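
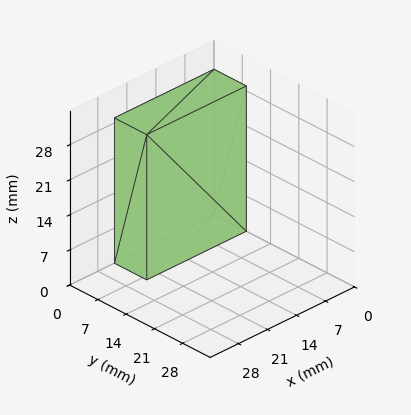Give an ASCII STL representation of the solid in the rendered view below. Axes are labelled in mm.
Reading the render: the shape is a rectangular box, roughly 24 × 8 mm footprint and 29 mm tall (dimensions read to the nearest mm from the axis ticks). For the STL, each face is triangulated and given an outward normal.

solid part
  facet normal 0.0000 0.0000 -1.0000
    outer loop
      vertex 24.0 8.0 0.0
      vertex 24.0 0.0 0.0
      vertex 0.0 0.0 0.0
    endloop
  endfacet
  facet normal 0.0000 0.0000 -1.0000
    outer loop
      vertex 0.0 8.0 0.0
      vertex 24.0 8.0 0.0
      vertex 0.0 0.0 0.0
    endloop
  endfacet
  facet normal 0.0000 0.0000 1.0000
    outer loop
      vertex 0.0 0.0 29.0
      vertex 24.0 0.0 29.0
      vertex 24.0 8.0 29.0
    endloop
  endfacet
  facet normal 0.0000 0.0000 1.0000
    outer loop
      vertex 0.0 0.0 29.0
      vertex 24.0 8.0 29.0
      vertex 0.0 8.0 29.0
    endloop
  endfacet
  facet normal 0.0000 -1.0000 0.0000
    outer loop
      vertex 0.0 0.0 0.0
      vertex 24.0 0.0 0.0
      vertex 24.0 0.0 29.0
    endloop
  endfacet
  facet normal 0.0000 -1.0000 0.0000
    outer loop
      vertex 0.0 0.0 0.0
      vertex 24.0 0.0 29.0
      vertex 0.0 0.0 29.0
    endloop
  endfacet
  facet normal 0.0000 1.0000 0.0000
    outer loop
      vertex 24.0 8.0 29.0
      vertex 24.0 8.0 0.0
      vertex 0.0 8.0 0.0
    endloop
  endfacet
  facet normal 0.0000 1.0000 0.0000
    outer loop
      vertex 0.0 8.0 29.0
      vertex 24.0 8.0 29.0
      vertex 0.0 8.0 0.0
    endloop
  endfacet
  facet normal -1.0000 0.0000 0.0000
    outer loop
      vertex 0.0 8.0 29.0
      vertex 0.0 8.0 0.0
      vertex 0.0 0.0 0.0
    endloop
  endfacet
  facet normal -1.0000 0.0000 0.0000
    outer loop
      vertex 0.0 0.0 29.0
      vertex 0.0 8.0 29.0
      vertex 0.0 0.0 0.0
    endloop
  endfacet
  facet normal 1.0000 0.0000 0.0000
    outer loop
      vertex 24.0 0.0 0.0
      vertex 24.0 8.0 0.0
      vertex 24.0 8.0 29.0
    endloop
  endfacet
  facet normal 1.0000 0.0000 0.0000
    outer loop
      vertex 24.0 0.0 0.0
      vertex 24.0 8.0 29.0
      vertex 24.0 0.0 29.0
    endloop
  endfacet
endsolid part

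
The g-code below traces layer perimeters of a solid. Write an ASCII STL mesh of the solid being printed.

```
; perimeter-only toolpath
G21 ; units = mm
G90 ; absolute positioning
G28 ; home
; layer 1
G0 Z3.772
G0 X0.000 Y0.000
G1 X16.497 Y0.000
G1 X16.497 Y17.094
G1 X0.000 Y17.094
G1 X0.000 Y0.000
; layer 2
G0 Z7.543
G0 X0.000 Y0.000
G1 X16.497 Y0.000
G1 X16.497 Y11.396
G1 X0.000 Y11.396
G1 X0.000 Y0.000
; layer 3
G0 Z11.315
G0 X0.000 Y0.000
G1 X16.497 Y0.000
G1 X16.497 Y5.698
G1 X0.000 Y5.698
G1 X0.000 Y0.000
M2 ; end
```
solid part
  facet normal 0.0000 0.0000 -1.0000
    outer loop
      vertex 16.497 22.792 0.000
      vertex 16.497 0.000 0.000
      vertex 0.000 0.000 0.000
    endloop
  endfacet
  facet normal 0.0000 0.0000 -1.0000
    outer loop
      vertex 0.000 22.792 0.000
      vertex 16.497 22.792 0.000
      vertex 0.000 0.000 0.000
    endloop
  endfacet
  facet normal 0.0000 -1.0000 0.0000
    outer loop
      vertex 0.000 0.000 0.000
      vertex 16.497 0.000 0.000
      vertex 16.497 0.000 15.086
    endloop
  endfacet
  facet normal 0.0000 -1.0000 0.0000
    outer loop
      vertex 0.000 0.000 0.000
      vertex 16.497 0.000 15.086
      vertex 0.000 0.000 15.086
    endloop
  endfacet
  facet normal 0.0000 0.5519 0.8339
    outer loop
      vertex 0.000 0.000 15.086
      vertex 16.497 0.000 15.086
      vertex 16.497 22.792 0.000
    endloop
  endfacet
  facet normal 0.0000 0.5519 0.8339
    outer loop
      vertex 0.000 0.000 15.086
      vertex 16.497 22.792 0.000
      vertex 0.000 22.792 0.000
    endloop
  endfacet
  facet normal -1.0000 0.0000 0.0000
    outer loop
      vertex 0.000 0.000 15.086
      vertex 0.000 22.792 0.000
      vertex 0.000 0.000 0.000
    endloop
  endfacet
  facet normal 1.0000 0.0000 0.0000
    outer loop
      vertex 16.497 0.000 0.000
      vertex 16.497 22.792 0.000
      vertex 16.497 0.000 15.086
    endloop
  endfacet
endsolid part

The G0 Z moves step by Δz≈3.772 mm. The G1 loops shrink linearly with z, so the solid tapers from its base footprint up to z≈15.1. Closing with a flat bottom cap and the tapered top and triangulating gives 8 facets — a wedge (ramp): 16.5 × 22.8 mm base, rising to 15.1 mm along the y=0 edge and sloping linearly to z=0 at y=22.8.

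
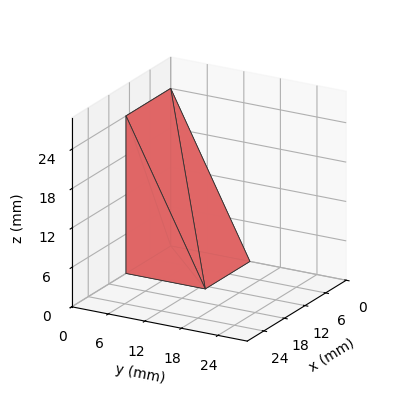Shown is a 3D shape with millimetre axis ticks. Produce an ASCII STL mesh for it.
Reading the render: the shape is a wedge (ramp): 13 × 13 mm base, rising to 24 mm along the y=0 edge and sloping linearly to z=0 at y=13 (dimensions read to the nearest mm from the axis ticks). For the STL, each face is triangulated and given an outward normal.

solid part
  facet normal 0.0000 0.0000 -1.0000
    outer loop
      vertex 13.00 13.00 0.00
      vertex 13.00 0.00 0.00
      vertex 0.00 0.00 0.00
    endloop
  endfacet
  facet normal 0.0000 0.0000 -1.0000
    outer loop
      vertex 0.00 13.00 0.00
      vertex 13.00 13.00 0.00
      vertex 0.00 0.00 0.00
    endloop
  endfacet
  facet normal 0.0000 -1.0000 0.0000
    outer loop
      vertex 0.00 0.00 0.00
      vertex 13.00 0.00 0.00
      vertex 13.00 0.00 24.00
    endloop
  endfacet
  facet normal 0.0000 -1.0000 0.0000
    outer loop
      vertex 0.00 0.00 0.00
      vertex 13.00 0.00 24.00
      vertex 0.00 0.00 24.00
    endloop
  endfacet
  facet normal 0.0000 0.8793 0.4763
    outer loop
      vertex 0.00 0.00 24.00
      vertex 13.00 0.00 24.00
      vertex 13.00 13.00 0.00
    endloop
  endfacet
  facet normal 0.0000 0.8793 0.4763
    outer loop
      vertex 0.00 0.00 24.00
      vertex 13.00 13.00 0.00
      vertex 0.00 13.00 0.00
    endloop
  endfacet
  facet normal -1.0000 0.0000 0.0000
    outer loop
      vertex 0.00 0.00 24.00
      vertex 0.00 13.00 0.00
      vertex 0.00 0.00 0.00
    endloop
  endfacet
  facet normal 1.0000 0.0000 0.0000
    outer loop
      vertex 13.00 0.00 0.00
      vertex 13.00 13.00 0.00
      vertex 13.00 0.00 24.00
    endloop
  endfacet
endsolid part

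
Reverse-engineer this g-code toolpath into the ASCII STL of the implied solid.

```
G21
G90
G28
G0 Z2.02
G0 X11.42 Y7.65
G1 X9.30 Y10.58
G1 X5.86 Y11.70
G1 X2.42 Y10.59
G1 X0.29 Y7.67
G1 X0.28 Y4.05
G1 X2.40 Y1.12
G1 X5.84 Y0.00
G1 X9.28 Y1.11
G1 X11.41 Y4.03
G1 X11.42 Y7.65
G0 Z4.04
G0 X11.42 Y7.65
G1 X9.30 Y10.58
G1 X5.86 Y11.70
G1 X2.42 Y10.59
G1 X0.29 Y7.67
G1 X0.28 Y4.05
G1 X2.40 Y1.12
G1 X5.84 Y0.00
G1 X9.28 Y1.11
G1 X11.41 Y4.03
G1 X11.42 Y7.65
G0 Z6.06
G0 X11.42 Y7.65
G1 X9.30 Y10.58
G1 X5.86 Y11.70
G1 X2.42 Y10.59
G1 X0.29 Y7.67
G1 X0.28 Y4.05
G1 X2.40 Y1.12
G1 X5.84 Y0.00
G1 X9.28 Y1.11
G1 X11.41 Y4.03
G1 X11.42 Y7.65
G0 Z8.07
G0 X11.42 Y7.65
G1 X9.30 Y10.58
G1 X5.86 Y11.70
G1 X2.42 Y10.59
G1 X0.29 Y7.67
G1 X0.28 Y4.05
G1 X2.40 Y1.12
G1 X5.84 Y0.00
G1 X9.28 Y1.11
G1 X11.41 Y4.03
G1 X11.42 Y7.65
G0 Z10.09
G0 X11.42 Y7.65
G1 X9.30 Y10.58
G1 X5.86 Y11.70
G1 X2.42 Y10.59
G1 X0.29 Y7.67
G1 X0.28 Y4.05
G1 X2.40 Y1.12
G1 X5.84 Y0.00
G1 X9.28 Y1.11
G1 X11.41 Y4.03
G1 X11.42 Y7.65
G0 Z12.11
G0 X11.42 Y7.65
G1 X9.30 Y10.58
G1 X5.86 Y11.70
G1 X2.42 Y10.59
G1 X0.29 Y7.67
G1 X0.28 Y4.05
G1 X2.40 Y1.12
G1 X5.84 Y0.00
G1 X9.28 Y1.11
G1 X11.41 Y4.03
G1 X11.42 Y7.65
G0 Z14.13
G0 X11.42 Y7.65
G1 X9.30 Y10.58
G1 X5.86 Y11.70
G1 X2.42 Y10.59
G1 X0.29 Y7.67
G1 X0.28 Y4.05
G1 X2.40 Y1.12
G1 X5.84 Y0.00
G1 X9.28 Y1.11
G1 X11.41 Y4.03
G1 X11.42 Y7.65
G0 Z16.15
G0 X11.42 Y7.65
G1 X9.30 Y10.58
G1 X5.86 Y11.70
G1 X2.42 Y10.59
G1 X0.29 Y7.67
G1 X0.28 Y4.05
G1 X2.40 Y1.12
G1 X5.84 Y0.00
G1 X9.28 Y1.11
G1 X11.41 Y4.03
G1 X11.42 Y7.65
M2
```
solid part
  facet normal 0.0000 0.0000 -1.0000
    outer loop
      vertex 5.86 11.70 0.00
      vertex 9.30 10.58 0.00
      vertex 11.42 7.65 0.00
    endloop
  endfacet
  facet normal 0.0000 0.0000 -1.0000
    outer loop
      vertex 2.42 10.59 0.00
      vertex 5.86 11.70 0.00
      vertex 11.42 7.65 0.00
    endloop
  endfacet
  facet normal 0.0000 0.0000 -1.0000
    outer loop
      vertex 0.29 7.67 0.00
      vertex 2.42 10.59 0.00
      vertex 11.42 7.65 0.00
    endloop
  endfacet
  facet normal 0.0000 0.0000 -1.0000
    outer loop
      vertex 0.28 4.05 0.00
      vertex 0.29 7.67 0.00
      vertex 11.42 7.65 0.00
    endloop
  endfacet
  facet normal 0.0000 0.0000 -1.0000
    outer loop
      vertex 2.40 1.12 0.00
      vertex 0.28 4.05 0.00
      vertex 11.42 7.65 0.00
    endloop
  endfacet
  facet normal 0.0000 0.0000 -1.0000
    outer loop
      vertex 5.84 0.00 0.00
      vertex 2.40 1.12 0.00
      vertex 11.42 7.65 0.00
    endloop
  endfacet
  facet normal 0.0000 0.0000 -1.0000
    outer loop
      vertex 9.28 1.11 0.00
      vertex 5.84 0.00 0.00
      vertex 11.42 7.65 0.00
    endloop
  endfacet
  facet normal 0.0000 0.0000 -1.0000
    outer loop
      vertex 11.41 4.03 0.00
      vertex 9.28 1.11 0.00
      vertex 11.42 7.65 0.00
    endloop
  endfacet
  facet normal 0.0000 0.0000 1.0000
    outer loop
      vertex 11.42 7.65 16.15
      vertex 9.30 10.58 16.15
      vertex 5.86 11.70 16.15
    endloop
  endfacet
  facet normal 0.0000 0.0000 1.0000
    outer loop
      vertex 11.42 7.65 16.15
      vertex 5.86 11.70 16.15
      vertex 2.42 10.59 16.15
    endloop
  endfacet
  facet normal 0.0000 0.0000 1.0000
    outer loop
      vertex 11.42 7.65 16.15
      vertex 2.42 10.59 16.15
      vertex 0.29 7.67 16.15
    endloop
  endfacet
  facet normal 0.0000 0.0000 1.0000
    outer loop
      vertex 11.42 7.65 16.15
      vertex 0.29 7.67 16.15
      vertex 0.28 4.05 16.15
    endloop
  endfacet
  facet normal 0.0000 0.0000 1.0000
    outer loop
      vertex 11.42 7.65 16.15
      vertex 0.28 4.05 16.15
      vertex 2.40 1.12 16.15
    endloop
  endfacet
  facet normal 0.0000 0.0000 1.0000
    outer loop
      vertex 11.42 7.65 16.15
      vertex 2.40 1.12 16.15
      vertex 5.84 0.00 16.15
    endloop
  endfacet
  facet normal 0.0000 0.0000 1.0000
    outer loop
      vertex 11.42 7.65 16.15
      vertex 5.84 0.00 16.15
      vertex 9.28 1.11 16.15
    endloop
  endfacet
  facet normal 0.0000 0.0000 1.0000
    outer loop
      vertex 11.42 7.65 16.15
      vertex 9.28 1.11 16.15
      vertex 11.41 4.03 16.15
    endloop
  endfacet
  facet normal 0.8102 0.5862 0.0000
    outer loop
      vertex 11.42 7.65 0.00
      vertex 9.30 10.58 0.00
      vertex 9.30 10.58 16.15
    endloop
  endfacet
  facet normal 0.8102 0.5862 0.0000
    outer loop
      vertex 11.42 7.65 0.00
      vertex 9.30 10.58 16.15
      vertex 11.42 7.65 16.15
    endloop
  endfacet
  facet normal 0.3096 0.9509 0.0000
    outer loop
      vertex 9.30 10.58 0.00
      vertex 5.86 11.70 0.00
      vertex 5.86 11.70 16.15
    endloop
  endfacet
  facet normal 0.3096 0.9509 0.0000
    outer loop
      vertex 9.30 10.58 0.00
      vertex 5.86 11.70 16.15
      vertex 9.30 10.58 16.15
    endloop
  endfacet
  facet normal -0.3071 0.9517 0.0000
    outer loop
      vertex 5.86 11.70 0.00
      vertex 2.42 10.59 0.00
      vertex 2.42 10.59 16.15
    endloop
  endfacet
  facet normal -0.3071 0.9517 0.0000
    outer loop
      vertex 5.86 11.70 0.00
      vertex 2.42 10.59 16.15
      vertex 5.86 11.70 16.15
    endloop
  endfacet
  facet normal -0.8079 0.5893 0.0000
    outer loop
      vertex 2.42 10.59 0.00
      vertex 0.29 7.67 0.00
      vertex 0.29 7.67 16.15
    endloop
  endfacet
  facet normal -0.8079 0.5893 0.0000
    outer loop
      vertex 2.42 10.59 0.00
      vertex 0.29 7.67 16.15
      vertex 2.42 10.59 16.15
    endloop
  endfacet
  facet normal -1.0000 0.0028 0.0000
    outer loop
      vertex 0.29 7.67 0.00
      vertex 0.28 4.05 0.00
      vertex 0.28 4.05 16.15
    endloop
  endfacet
  facet normal -1.0000 0.0028 0.0000
    outer loop
      vertex 0.29 7.67 0.00
      vertex 0.28 4.05 16.15
      vertex 0.29 7.67 16.15
    endloop
  endfacet
  facet normal -0.8102 -0.5862 0.0000
    outer loop
      vertex 0.28 4.05 0.00
      vertex 2.40 1.12 0.00
      vertex 2.40 1.12 16.15
    endloop
  endfacet
  facet normal -0.8102 -0.5862 0.0000
    outer loop
      vertex 0.28 4.05 0.00
      vertex 2.40 1.12 16.15
      vertex 0.28 4.05 16.15
    endloop
  endfacet
  facet normal -0.3096 -0.9509 0.0000
    outer loop
      vertex 2.40 1.12 0.00
      vertex 5.84 0.00 0.00
      vertex 5.84 0.00 16.15
    endloop
  endfacet
  facet normal -0.3096 -0.9509 0.0000
    outer loop
      vertex 2.40 1.12 0.00
      vertex 5.84 0.00 16.15
      vertex 2.40 1.12 16.15
    endloop
  endfacet
  facet normal 0.3071 -0.9517 0.0000
    outer loop
      vertex 5.84 0.00 0.00
      vertex 9.28 1.11 0.00
      vertex 9.28 1.11 16.15
    endloop
  endfacet
  facet normal 0.3071 -0.9517 0.0000
    outer loop
      vertex 5.84 0.00 0.00
      vertex 9.28 1.11 16.15
      vertex 5.84 0.00 16.15
    endloop
  endfacet
  facet normal 0.8079 -0.5893 0.0000
    outer loop
      vertex 9.28 1.11 0.00
      vertex 11.41 4.03 0.00
      vertex 11.41 4.03 16.15
    endloop
  endfacet
  facet normal 0.8079 -0.5893 0.0000
    outer loop
      vertex 9.28 1.11 0.00
      vertex 11.41 4.03 16.15
      vertex 9.28 1.11 16.15
    endloop
  endfacet
  facet normal 1.0000 -0.0028 0.0000
    outer loop
      vertex 11.41 4.03 0.00
      vertex 11.42 7.65 0.00
      vertex 11.42 7.65 16.15
    endloop
  endfacet
  facet normal 1.0000 -0.0028 0.0000
    outer loop
      vertex 11.41 4.03 0.00
      vertex 11.42 7.65 16.15
      vertex 11.41 4.03 16.15
    endloop
  endfacet
endsolid part

The G0 Z moves step by Δz≈2.02 mm. Every layer's G1 loop is the same polygon, so the solid is a straight extrusion of it from z=0 to z≈16.1. Closing with flat bottom and top caps and triangulating gives 36 facets — a regular 10-sided prism (a cylinder approximated with 10 flat sides), circumscribed radius ≈ 5.85 mm, height ≈ 16.1 mm.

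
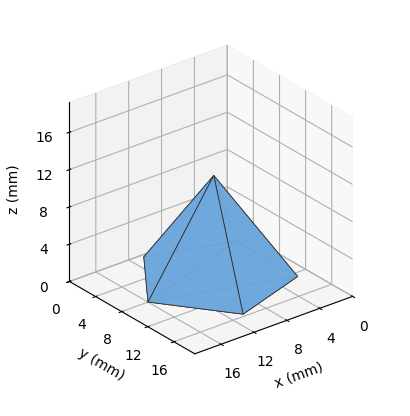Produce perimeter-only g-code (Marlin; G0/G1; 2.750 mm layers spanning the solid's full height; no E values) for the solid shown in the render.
Reading the render: the shape is a regular 5-sided pyramid, base circumscribed radius ≈ 8 mm, apex at z ≈ 11 mm (dimensions read to the nearest mm from the axis ticks). For the g-code, the solid's height is divided into equal slices at the stated Δz and each level perimeter traced with G1 moves after a G0 lift.

; perimeter-only toolpath
G21 ; units = mm
G90 ; absolute positioning
G28 ; home
; layer 1
G0 Z2.750
G0 X14.000 Y8.000
G1 X9.854 Y13.706
G1 X3.146 Y11.527
G1 X3.146 Y4.473
G1 X9.854 Y2.294
G1 X14.000 Y8.000
; layer 2
G0 Z5.500
G0 X12.000 Y8.000
G1 X9.236 Y11.804
G1 X4.764 Y10.351
G1 X4.764 Y5.649
G1 X9.236 Y4.196
G1 X12.000 Y8.000
; layer 3
G0 Z8.250
G0 X10.000 Y8.000
G1 X8.618 Y9.902
G1 X6.382 Y9.175
G1 X6.382 Y6.825
G1 X8.618 Y6.098
G1 X10.000 Y8.000
M2 ; end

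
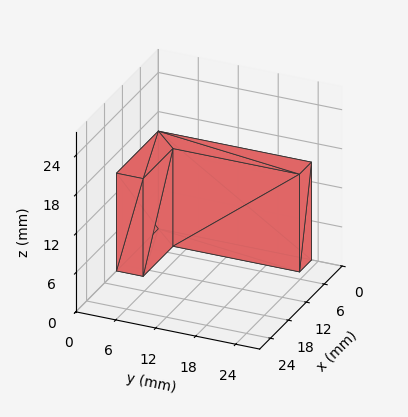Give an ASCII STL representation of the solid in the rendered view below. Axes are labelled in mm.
Reading the render: the shape is an L-shaped prism: outer 14 × 23 mm, arm thicknesses ≈ 4 mm (horizontal) and 4 mm (vertical), extruded 15 mm in z (dimensions read to the nearest mm from the axis ticks). For the STL, each face is triangulated and given an outward normal.

solid part
  facet normal 0.0000 0.0000 -1.0000
    outer loop
      vertex 14.0 4.0 0.0
      vertex 14.0 0.0 0.0
      vertex 0.0 0.0 0.0
    endloop
  endfacet
  facet normal 0.0000 0.0000 -1.0000
    outer loop
      vertex 4.0 4.0 0.0
      vertex 14.0 4.0 0.0
      vertex 0.0 0.0 0.0
    endloop
  endfacet
  facet normal 0.0000 0.0000 -1.0000
    outer loop
      vertex 4.0 23.0 0.0
      vertex 4.0 4.0 0.0
      vertex 0.0 0.0 0.0
    endloop
  endfacet
  facet normal 0.0000 0.0000 -1.0000
    outer loop
      vertex 0.0 23.0 0.0
      vertex 4.0 23.0 0.0
      vertex 0.0 0.0 0.0
    endloop
  endfacet
  facet normal 0.0000 0.0000 1.0000
    outer loop
      vertex 0.0 0.0 15.0
      vertex 14.0 0.0 15.0
      vertex 14.0 4.0 15.0
    endloop
  endfacet
  facet normal 0.0000 0.0000 1.0000
    outer loop
      vertex 0.0 0.0 15.0
      vertex 14.0 4.0 15.0
      vertex 4.0 4.0 15.0
    endloop
  endfacet
  facet normal 0.0000 0.0000 1.0000
    outer loop
      vertex 0.0 0.0 15.0
      vertex 4.0 4.0 15.0
      vertex 4.0 23.0 15.0
    endloop
  endfacet
  facet normal 0.0000 0.0000 1.0000
    outer loop
      vertex 0.0 0.0 15.0
      vertex 4.0 23.0 15.0
      vertex 0.0 23.0 15.0
    endloop
  endfacet
  facet normal 0.0000 -1.0000 0.0000
    outer loop
      vertex 0.0 0.0 0.0
      vertex 14.0 0.0 0.0
      vertex 14.0 0.0 15.0
    endloop
  endfacet
  facet normal 0.0000 -1.0000 0.0000
    outer loop
      vertex 0.0 0.0 0.0
      vertex 14.0 0.0 15.0
      vertex 0.0 0.0 15.0
    endloop
  endfacet
  facet normal 1.0000 0.0000 0.0000
    outer loop
      vertex 14.0 0.0 0.0
      vertex 14.0 4.0 0.0
      vertex 14.0 4.0 15.0
    endloop
  endfacet
  facet normal 1.0000 0.0000 0.0000
    outer loop
      vertex 14.0 0.0 0.0
      vertex 14.0 4.0 15.0
      vertex 14.0 0.0 15.0
    endloop
  endfacet
  facet normal 0.0000 1.0000 0.0000
    outer loop
      vertex 14.0 4.0 0.0
      vertex 4.0 4.0 0.0
      vertex 4.0 4.0 15.0
    endloop
  endfacet
  facet normal 0.0000 1.0000 0.0000
    outer loop
      vertex 14.0 4.0 0.0
      vertex 4.0 4.0 15.0
      vertex 14.0 4.0 15.0
    endloop
  endfacet
  facet normal 1.0000 0.0000 0.0000
    outer loop
      vertex 4.0 4.0 0.0
      vertex 4.0 23.0 0.0
      vertex 4.0 23.0 15.0
    endloop
  endfacet
  facet normal 1.0000 0.0000 0.0000
    outer loop
      vertex 4.0 4.0 0.0
      vertex 4.0 23.0 15.0
      vertex 4.0 4.0 15.0
    endloop
  endfacet
  facet normal 0.0000 1.0000 0.0000
    outer loop
      vertex 4.0 23.0 0.0
      vertex 0.0 23.0 0.0
      vertex 0.0 23.0 15.0
    endloop
  endfacet
  facet normal 0.0000 1.0000 0.0000
    outer loop
      vertex 4.0 23.0 0.0
      vertex 0.0 23.0 15.0
      vertex 4.0 23.0 15.0
    endloop
  endfacet
  facet normal -1.0000 0.0000 0.0000
    outer loop
      vertex 0.0 23.0 0.0
      vertex 0.0 0.0 0.0
      vertex 0.0 0.0 15.0
    endloop
  endfacet
  facet normal -1.0000 0.0000 0.0000
    outer loop
      vertex 0.0 23.0 0.0
      vertex 0.0 0.0 15.0
      vertex 0.0 23.0 15.0
    endloop
  endfacet
endsolid part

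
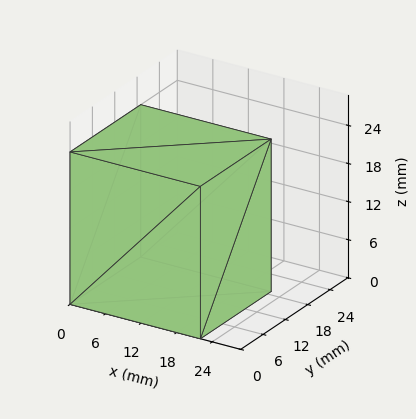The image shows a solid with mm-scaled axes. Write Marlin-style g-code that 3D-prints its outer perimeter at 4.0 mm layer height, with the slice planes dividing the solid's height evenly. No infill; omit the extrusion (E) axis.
Reading the render: the shape is a rectangular box, roughly 22 × 19 mm footprint and 24 mm tall (dimensions read to the nearest mm from the axis ticks). For the g-code, the solid's height is divided into equal slices at the stated Δz and each level perimeter traced with G1 moves after a G0 lift.

; perimeter-only toolpath
G21 ; units = mm
G90 ; absolute positioning
G28 ; home
; layer 1
G0 Z4.0
G0 X0.0 Y0.0
G1 X22.0 Y0.0
G1 X22.0 Y19.0
G1 X0.0 Y19.0
G1 X0.0 Y0.0
; layer 2
G0 Z8.0
G0 X0.0 Y0.0
G1 X22.0 Y0.0
G1 X22.0 Y19.0
G1 X0.0 Y19.0
G1 X0.0 Y0.0
; layer 3
G0 Z12.0
G0 X0.0 Y0.0
G1 X22.0 Y0.0
G1 X22.0 Y19.0
G1 X0.0 Y19.0
G1 X0.0 Y0.0
; layer 4
G0 Z16.0
G0 X0.0 Y0.0
G1 X22.0 Y0.0
G1 X22.0 Y19.0
G1 X0.0 Y19.0
G1 X0.0 Y0.0
; layer 5
G0 Z20.0
G0 X0.0 Y0.0
G1 X22.0 Y0.0
G1 X22.0 Y19.0
G1 X0.0 Y19.0
G1 X0.0 Y0.0
; layer 6
G0 Z24.0
G0 X0.0 Y0.0
G1 X22.0 Y0.0
G1 X22.0 Y19.0
G1 X0.0 Y19.0
G1 X0.0 Y0.0
M2 ; end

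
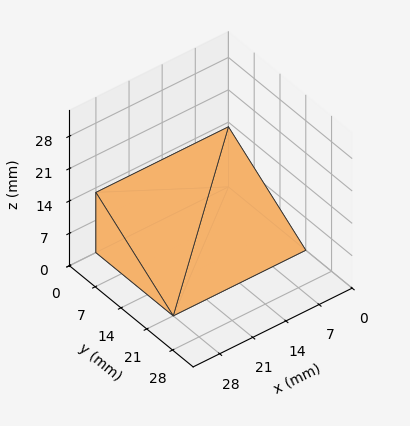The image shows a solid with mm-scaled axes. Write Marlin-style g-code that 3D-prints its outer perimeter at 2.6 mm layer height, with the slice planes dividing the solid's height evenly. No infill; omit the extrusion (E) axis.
Reading the render: the shape is a wedge (ramp): 28 × 21 mm base, rising to 13 mm along the y=0 edge and sloping linearly to z=0 at y=21 (dimensions read to the nearest mm from the axis ticks). For the g-code, the solid's height is divided into equal slices at the stated Δz and each level perimeter traced with G1 moves after a G0 lift.

; perimeter-only toolpath
G21 ; units = mm
G90 ; absolute positioning
G28 ; home
; layer 1
G0 Z2.6
G0 X0.0 Y0.0
G1 X28.0 Y0.0
G1 X28.0 Y16.8
G1 X0.0 Y16.8
G1 X0.0 Y0.0
; layer 2
G0 Z5.2
G0 X0.0 Y0.0
G1 X28.0 Y0.0
G1 X28.0 Y12.6
G1 X0.0 Y12.6
G1 X0.0 Y0.0
; layer 3
G0 Z7.8
G0 X0.0 Y0.0
G1 X28.0 Y0.0
G1 X28.0 Y8.4
G1 X0.0 Y8.4
G1 X0.0 Y0.0
; layer 4
G0 Z10.4
G0 X0.0 Y0.0
G1 X28.0 Y0.0
G1 X28.0 Y4.2
G1 X0.0 Y4.2
G1 X0.0 Y0.0
M2 ; end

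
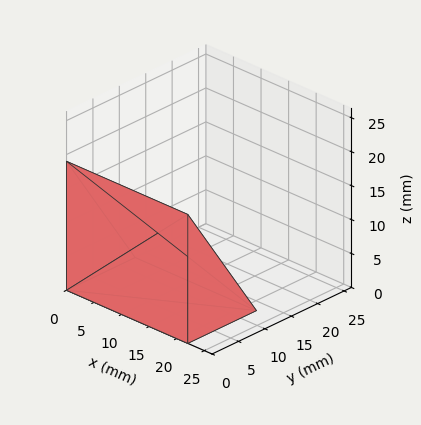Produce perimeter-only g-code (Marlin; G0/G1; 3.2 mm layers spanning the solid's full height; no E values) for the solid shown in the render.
Reading the render: the shape is a wedge (ramp): 22 × 13 mm base, rising to 19 mm along the y=0 edge and sloping linearly to z=0 at y=13 (dimensions read to the nearest mm from the axis ticks). For the g-code, the solid's height is divided into equal slices at the stated Δz and each level perimeter traced with G1 moves after a G0 lift.

; perimeter-only toolpath
G21 ; units = mm
G90 ; absolute positioning
G28 ; home
; layer 1
G0 Z3.2
G0 X0.0 Y0.0
G1 X22.0 Y0.0
G1 X22.0 Y10.8
G1 X0.0 Y10.8
G1 X0.0 Y0.0
; layer 2
G0 Z6.3
G0 X0.0 Y0.0
G1 X22.0 Y0.0
G1 X22.0 Y8.7
G1 X0.0 Y8.7
G1 X0.0 Y0.0
; layer 3
G0 Z9.5
G0 X0.0 Y0.0
G1 X22.0 Y0.0
G1 X22.0 Y6.5
G1 X0.0 Y6.5
G1 X0.0 Y0.0
; layer 4
G0 Z12.7
G0 X0.0 Y0.0
G1 X22.0 Y0.0
G1 X22.0 Y4.3
G1 X0.0 Y4.3
G1 X0.0 Y0.0
; layer 5
G0 Z15.8
G0 X0.0 Y0.0
G1 X22.0 Y0.0
G1 X22.0 Y2.2
G1 X0.0 Y2.2
G1 X0.0 Y0.0
M2 ; end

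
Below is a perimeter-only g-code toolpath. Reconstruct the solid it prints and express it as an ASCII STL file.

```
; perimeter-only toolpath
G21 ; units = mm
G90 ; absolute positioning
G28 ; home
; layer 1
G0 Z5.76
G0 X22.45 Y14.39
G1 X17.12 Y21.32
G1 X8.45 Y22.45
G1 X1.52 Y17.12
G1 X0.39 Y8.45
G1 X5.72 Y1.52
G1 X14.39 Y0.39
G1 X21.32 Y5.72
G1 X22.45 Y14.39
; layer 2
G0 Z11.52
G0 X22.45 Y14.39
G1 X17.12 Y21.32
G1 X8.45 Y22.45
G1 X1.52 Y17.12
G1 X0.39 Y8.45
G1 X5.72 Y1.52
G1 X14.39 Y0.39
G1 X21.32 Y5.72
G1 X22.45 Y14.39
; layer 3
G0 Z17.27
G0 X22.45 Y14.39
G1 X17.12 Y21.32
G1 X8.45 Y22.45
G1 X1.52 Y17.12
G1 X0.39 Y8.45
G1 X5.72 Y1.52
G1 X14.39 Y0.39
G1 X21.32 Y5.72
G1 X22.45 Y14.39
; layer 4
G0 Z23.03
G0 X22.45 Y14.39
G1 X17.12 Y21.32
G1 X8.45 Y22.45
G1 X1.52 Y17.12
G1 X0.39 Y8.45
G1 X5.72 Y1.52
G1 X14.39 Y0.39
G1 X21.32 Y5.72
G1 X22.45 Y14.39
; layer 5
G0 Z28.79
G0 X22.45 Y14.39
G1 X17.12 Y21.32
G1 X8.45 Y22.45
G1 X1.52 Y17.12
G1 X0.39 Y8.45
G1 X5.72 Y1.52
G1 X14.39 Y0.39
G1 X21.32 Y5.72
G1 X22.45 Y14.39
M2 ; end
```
solid part
  facet normal 0.0000 0.0000 -1.0000
    outer loop
      vertex 8.45 22.45 0.00
      vertex 17.12 21.32 0.00
      vertex 22.45 14.39 0.00
    endloop
  endfacet
  facet normal 0.0000 0.0000 -1.0000
    outer loop
      vertex 1.52 17.12 0.00
      vertex 8.45 22.45 0.00
      vertex 22.45 14.39 0.00
    endloop
  endfacet
  facet normal 0.0000 0.0000 -1.0000
    outer loop
      vertex 0.39 8.45 0.00
      vertex 1.52 17.12 0.00
      vertex 22.45 14.39 0.00
    endloop
  endfacet
  facet normal 0.0000 0.0000 -1.0000
    outer loop
      vertex 5.72 1.52 0.00
      vertex 0.39 8.45 0.00
      vertex 22.45 14.39 0.00
    endloop
  endfacet
  facet normal 0.0000 0.0000 -1.0000
    outer loop
      vertex 14.39 0.39 0.00
      vertex 5.72 1.52 0.00
      vertex 22.45 14.39 0.00
    endloop
  endfacet
  facet normal 0.0000 0.0000 -1.0000
    outer loop
      vertex 21.32 5.72 0.00
      vertex 14.39 0.39 0.00
      vertex 22.45 14.39 0.00
    endloop
  endfacet
  facet normal 0.0000 0.0000 1.0000
    outer loop
      vertex 22.45 14.39 28.79
      vertex 17.12 21.32 28.79
      vertex 8.45 22.45 28.79
    endloop
  endfacet
  facet normal 0.0000 0.0000 1.0000
    outer loop
      vertex 22.45 14.39 28.79
      vertex 8.45 22.45 28.79
      vertex 1.52 17.12 28.79
    endloop
  endfacet
  facet normal 0.0000 0.0000 1.0000
    outer loop
      vertex 22.45 14.39 28.79
      vertex 1.52 17.12 28.79
      vertex 0.39 8.45 28.79
    endloop
  endfacet
  facet normal 0.0000 0.0000 1.0000
    outer loop
      vertex 22.45 14.39 28.79
      vertex 0.39 8.45 28.79
      vertex 5.72 1.52 28.79
    endloop
  endfacet
  facet normal 0.0000 0.0000 1.0000
    outer loop
      vertex 22.45 14.39 28.79
      vertex 5.72 1.52 28.79
      vertex 14.39 0.39 28.79
    endloop
  endfacet
  facet normal 0.0000 0.0000 1.0000
    outer loop
      vertex 22.45 14.39 28.79
      vertex 14.39 0.39 28.79
      vertex 21.32 5.72 28.79
    endloop
  endfacet
  facet normal 0.7927 0.6097 0.0000
    outer loop
      vertex 22.45 14.39 0.00
      vertex 17.12 21.32 0.00
      vertex 17.12 21.32 28.79
    endloop
  endfacet
  facet normal 0.7927 0.6097 0.0000
    outer loop
      vertex 22.45 14.39 0.00
      vertex 17.12 21.32 28.79
      vertex 22.45 14.39 28.79
    endloop
  endfacet
  facet normal 0.1292 0.9916 0.0000
    outer loop
      vertex 17.12 21.32 0.00
      vertex 8.45 22.45 0.00
      vertex 8.45 22.45 28.79
    endloop
  endfacet
  facet normal 0.1292 0.9916 0.0000
    outer loop
      vertex 17.12 21.32 0.00
      vertex 8.45 22.45 28.79
      vertex 17.12 21.32 28.79
    endloop
  endfacet
  facet normal -0.6097 0.7927 0.0000
    outer loop
      vertex 8.45 22.45 0.00
      vertex 1.52 17.12 0.00
      vertex 1.52 17.12 28.79
    endloop
  endfacet
  facet normal -0.6097 0.7927 0.0000
    outer loop
      vertex 8.45 22.45 0.00
      vertex 1.52 17.12 28.79
      vertex 8.45 22.45 28.79
    endloop
  endfacet
  facet normal -0.9916 0.1292 0.0000
    outer loop
      vertex 1.52 17.12 0.00
      vertex 0.39 8.45 0.00
      vertex 0.39 8.45 28.79
    endloop
  endfacet
  facet normal -0.9916 0.1292 0.0000
    outer loop
      vertex 1.52 17.12 0.00
      vertex 0.39 8.45 28.79
      vertex 1.52 17.12 28.79
    endloop
  endfacet
  facet normal -0.7927 -0.6097 0.0000
    outer loop
      vertex 0.39 8.45 0.00
      vertex 5.72 1.52 0.00
      vertex 5.72 1.52 28.79
    endloop
  endfacet
  facet normal -0.7927 -0.6097 0.0000
    outer loop
      vertex 0.39 8.45 0.00
      vertex 5.72 1.52 28.79
      vertex 0.39 8.45 28.79
    endloop
  endfacet
  facet normal -0.1292 -0.9916 0.0000
    outer loop
      vertex 5.72 1.52 0.00
      vertex 14.39 0.39 0.00
      vertex 14.39 0.39 28.79
    endloop
  endfacet
  facet normal -0.1292 -0.9916 0.0000
    outer loop
      vertex 5.72 1.52 0.00
      vertex 14.39 0.39 28.79
      vertex 5.72 1.52 28.79
    endloop
  endfacet
  facet normal 0.6097 -0.7927 0.0000
    outer loop
      vertex 14.39 0.39 0.00
      vertex 21.32 5.72 0.00
      vertex 21.32 5.72 28.79
    endloop
  endfacet
  facet normal 0.6097 -0.7927 0.0000
    outer loop
      vertex 14.39 0.39 0.00
      vertex 21.32 5.72 28.79
      vertex 14.39 0.39 28.79
    endloop
  endfacet
  facet normal 0.9916 -0.1292 0.0000
    outer loop
      vertex 21.32 5.72 0.00
      vertex 22.45 14.39 0.00
      vertex 22.45 14.39 28.79
    endloop
  endfacet
  facet normal 0.9916 -0.1292 0.0000
    outer loop
      vertex 21.32 5.72 0.00
      vertex 22.45 14.39 28.79
      vertex 21.32 5.72 28.79
    endloop
  endfacet
endsolid part

The G0 Z moves step by Δz≈5.76 mm. Every layer's G1 loop is the same polygon, so the solid is a straight extrusion of it from z=0 to z≈28.8. Closing with flat bottom and top caps and triangulating gives 28 facets — a regular 8-sided prism (a cylinder approximated with 8 flat sides), circumscribed radius ≈ 11.4 mm, height ≈ 28.8 mm.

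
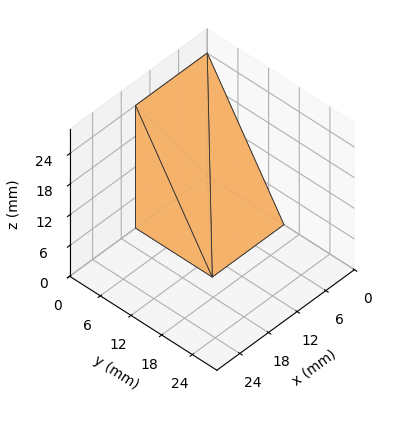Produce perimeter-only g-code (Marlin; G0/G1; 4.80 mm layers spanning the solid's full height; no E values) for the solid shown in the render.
Reading the render: the shape is a wedge (ramp): 15 × 15 mm base, rising to 24 mm along the y=0 edge and sloping linearly to z=0 at y=15 (dimensions read to the nearest mm from the axis ticks). For the g-code, the solid's height is divided into equal slices at the stated Δz and each level perimeter traced with G1 moves after a G0 lift.

; perimeter-only toolpath
G21 ; units = mm
G90 ; absolute positioning
G28 ; home
; layer 1
G0 Z4.80
G0 X0.00 Y0.00
G1 X15.00 Y0.00
G1 X15.00 Y12.00
G1 X0.00 Y12.00
G1 X0.00 Y0.00
; layer 2
G0 Z9.60
G0 X0.00 Y0.00
G1 X15.00 Y0.00
G1 X15.00 Y9.00
G1 X0.00 Y9.00
G1 X0.00 Y0.00
; layer 3
G0 Z14.40
G0 X0.00 Y0.00
G1 X15.00 Y0.00
G1 X15.00 Y6.00
G1 X0.00 Y6.00
G1 X0.00 Y0.00
; layer 4
G0 Z19.20
G0 X0.00 Y0.00
G1 X15.00 Y0.00
G1 X15.00 Y3.00
G1 X0.00 Y3.00
G1 X0.00 Y0.00
M2 ; end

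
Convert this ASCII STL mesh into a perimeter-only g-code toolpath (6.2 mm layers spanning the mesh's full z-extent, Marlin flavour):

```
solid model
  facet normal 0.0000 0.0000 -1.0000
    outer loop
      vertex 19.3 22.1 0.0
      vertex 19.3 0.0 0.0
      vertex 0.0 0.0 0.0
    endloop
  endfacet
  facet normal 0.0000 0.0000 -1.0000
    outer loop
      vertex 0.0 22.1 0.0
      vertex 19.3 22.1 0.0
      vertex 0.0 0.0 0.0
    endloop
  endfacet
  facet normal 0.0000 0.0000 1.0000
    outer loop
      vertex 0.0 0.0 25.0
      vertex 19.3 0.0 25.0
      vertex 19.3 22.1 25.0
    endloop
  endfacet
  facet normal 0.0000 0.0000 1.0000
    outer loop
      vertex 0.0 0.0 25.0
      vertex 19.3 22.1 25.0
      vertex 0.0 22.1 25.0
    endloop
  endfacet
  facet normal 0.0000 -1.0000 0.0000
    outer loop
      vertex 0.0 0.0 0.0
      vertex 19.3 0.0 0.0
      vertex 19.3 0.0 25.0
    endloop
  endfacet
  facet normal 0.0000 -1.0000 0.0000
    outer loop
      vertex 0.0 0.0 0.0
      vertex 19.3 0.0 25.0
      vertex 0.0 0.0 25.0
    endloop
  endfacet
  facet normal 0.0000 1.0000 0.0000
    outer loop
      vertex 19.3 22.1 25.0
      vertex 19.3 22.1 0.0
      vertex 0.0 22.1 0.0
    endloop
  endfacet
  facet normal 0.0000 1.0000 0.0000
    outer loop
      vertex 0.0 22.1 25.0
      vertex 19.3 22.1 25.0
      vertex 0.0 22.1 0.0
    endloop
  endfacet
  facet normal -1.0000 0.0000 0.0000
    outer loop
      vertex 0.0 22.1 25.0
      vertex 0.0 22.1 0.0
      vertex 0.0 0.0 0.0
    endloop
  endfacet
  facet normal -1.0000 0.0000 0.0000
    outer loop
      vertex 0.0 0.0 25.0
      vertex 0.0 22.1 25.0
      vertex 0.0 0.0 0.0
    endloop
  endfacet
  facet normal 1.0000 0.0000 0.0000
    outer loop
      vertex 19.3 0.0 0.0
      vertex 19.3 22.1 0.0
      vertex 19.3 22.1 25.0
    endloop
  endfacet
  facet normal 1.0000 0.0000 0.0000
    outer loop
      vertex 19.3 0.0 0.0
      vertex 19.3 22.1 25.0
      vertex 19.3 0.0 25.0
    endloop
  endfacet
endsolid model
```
; perimeter-only toolpath
G21 ; units = mm
G90 ; absolute positioning
G28 ; home
; layer 1
G0 Z6.2
G0 X0.0 Y0.0
G1 X19.3 Y0.0
G1 X19.3 Y22.1
G1 X0.0 Y22.1
G1 X0.0 Y0.0
; layer 2
G0 Z12.5
G0 X0.0 Y0.0
G1 X19.3 Y0.0
G1 X19.3 Y22.1
G1 X0.0 Y22.1
G1 X0.0 Y0.0
; layer 3
G0 Z18.8
G0 X0.0 Y0.0
G1 X19.3 Y0.0
G1 X19.3 Y22.1
G1 X0.0 Y22.1
G1 X0.0 Y0.0
; layer 4
G0 Z25.0
G0 X0.0 Y0.0
G1 X19.3 Y0.0
G1 X19.3 Y22.1
G1 X0.0 Y22.1
G1 X0.0 Y0.0
M2 ; end

The solid is a rectangular box, roughly 19.3 × 22.1 mm footprint and 25 mm tall. Slicing at Δz = 6.2 mm — 4 equal slices spanning the solid's height, so layer i sits at z = i·h/4 — gives 4 non-empty perimeters. Each is a 4-segment closed polygon; G0 lifts to the layer z and rapids to the start vertex, then G1 traces the edges.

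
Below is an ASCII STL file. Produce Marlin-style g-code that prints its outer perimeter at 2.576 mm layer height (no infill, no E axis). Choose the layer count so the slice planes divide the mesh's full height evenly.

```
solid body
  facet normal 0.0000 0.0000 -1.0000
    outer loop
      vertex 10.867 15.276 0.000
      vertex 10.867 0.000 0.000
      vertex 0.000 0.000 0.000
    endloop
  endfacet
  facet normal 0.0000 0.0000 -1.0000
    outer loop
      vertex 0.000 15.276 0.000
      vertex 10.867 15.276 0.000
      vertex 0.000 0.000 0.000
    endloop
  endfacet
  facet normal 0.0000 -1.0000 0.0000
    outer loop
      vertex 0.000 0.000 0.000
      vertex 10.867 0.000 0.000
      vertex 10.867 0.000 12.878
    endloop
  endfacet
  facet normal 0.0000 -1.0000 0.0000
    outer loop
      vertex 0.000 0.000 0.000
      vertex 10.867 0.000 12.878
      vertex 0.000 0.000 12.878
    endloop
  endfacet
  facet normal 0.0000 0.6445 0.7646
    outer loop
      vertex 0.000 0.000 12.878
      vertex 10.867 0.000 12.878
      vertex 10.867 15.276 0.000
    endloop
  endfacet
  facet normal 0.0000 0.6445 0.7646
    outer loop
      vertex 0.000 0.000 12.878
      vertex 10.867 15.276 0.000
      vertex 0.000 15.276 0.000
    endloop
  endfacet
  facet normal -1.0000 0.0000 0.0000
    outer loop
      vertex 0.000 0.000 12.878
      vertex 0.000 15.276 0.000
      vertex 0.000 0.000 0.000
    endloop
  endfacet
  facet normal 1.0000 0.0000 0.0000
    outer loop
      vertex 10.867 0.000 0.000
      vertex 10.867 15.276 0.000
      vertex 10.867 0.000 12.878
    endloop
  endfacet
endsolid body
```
; perimeter-only toolpath
G21 ; units = mm
G90 ; absolute positioning
G28 ; home
; layer 1
G0 Z2.576
G0 X0.000 Y0.000
G1 X10.867 Y0.000
G1 X10.867 Y12.221
G1 X0.000 Y12.221
G1 X0.000 Y0.000
; layer 2
G0 Z5.151
G0 X0.000 Y0.000
G1 X10.867 Y0.000
G1 X10.867 Y9.166
G1 X0.000 Y9.166
G1 X0.000 Y0.000
; layer 3
G0 Z7.727
G0 X0.000 Y0.000
G1 X10.867 Y0.000
G1 X10.867 Y6.110
G1 X0.000 Y6.110
G1 X0.000 Y0.000
; layer 4
G0 Z10.302
G0 X0.000 Y0.000
G1 X10.867 Y0.000
G1 X10.867 Y3.055
G1 X0.000 Y3.055
G1 X0.000 Y0.000
M2 ; end

The solid is a wedge (ramp): 10.9 × 15.3 mm base, rising to 12.9 mm along the y=0 edge and sloping linearly to z=0 at y=15.3. Slicing at Δz = 2.576 mm — 5 equal slices spanning the solid's height, so layer i sits at z = i·h/5 — gives 4 non-empty perimeters. Each is a 4-segment closed polygon; G0 lifts to the layer z and rapids to the start vertex, then G1 traces the edges. The cross-section shrinks linearly with z (the slice at the apex is degenerate and omitted).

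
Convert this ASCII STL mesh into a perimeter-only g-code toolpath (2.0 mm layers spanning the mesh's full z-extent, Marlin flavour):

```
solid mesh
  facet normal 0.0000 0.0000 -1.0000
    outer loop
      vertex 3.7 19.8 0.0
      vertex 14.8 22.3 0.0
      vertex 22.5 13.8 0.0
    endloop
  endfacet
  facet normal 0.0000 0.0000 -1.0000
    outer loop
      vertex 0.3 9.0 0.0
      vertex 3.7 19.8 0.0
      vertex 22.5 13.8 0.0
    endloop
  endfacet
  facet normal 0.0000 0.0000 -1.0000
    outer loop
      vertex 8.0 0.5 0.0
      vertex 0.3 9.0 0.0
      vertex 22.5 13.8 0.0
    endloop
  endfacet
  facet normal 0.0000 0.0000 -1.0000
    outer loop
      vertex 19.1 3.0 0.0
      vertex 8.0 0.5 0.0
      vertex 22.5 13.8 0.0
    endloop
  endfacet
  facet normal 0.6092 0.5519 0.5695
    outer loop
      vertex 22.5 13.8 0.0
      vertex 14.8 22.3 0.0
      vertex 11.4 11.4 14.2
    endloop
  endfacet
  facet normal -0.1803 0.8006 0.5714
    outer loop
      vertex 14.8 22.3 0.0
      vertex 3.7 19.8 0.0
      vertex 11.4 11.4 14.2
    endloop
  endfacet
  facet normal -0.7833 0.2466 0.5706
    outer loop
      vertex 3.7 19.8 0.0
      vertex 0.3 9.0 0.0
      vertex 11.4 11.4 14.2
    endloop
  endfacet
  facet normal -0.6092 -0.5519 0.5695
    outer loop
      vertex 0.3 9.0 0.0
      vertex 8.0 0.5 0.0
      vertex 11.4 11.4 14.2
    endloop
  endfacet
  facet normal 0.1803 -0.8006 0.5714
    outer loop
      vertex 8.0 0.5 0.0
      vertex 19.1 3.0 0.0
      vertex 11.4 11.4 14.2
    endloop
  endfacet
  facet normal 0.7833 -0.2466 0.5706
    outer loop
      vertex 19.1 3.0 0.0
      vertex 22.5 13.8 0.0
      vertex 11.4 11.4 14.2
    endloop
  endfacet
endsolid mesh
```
; perimeter-only toolpath
G21 ; units = mm
G90 ; absolute positioning
G28 ; home
; layer 1
G0 Z2.0
G0 X20.9 Y13.5
G1 X14.3 Y20.7
G1 X4.8 Y18.6
G1 X1.9 Y9.3
G1 X8.5 Y2.1
G1 X18.0 Y4.2
G1 X20.9 Y13.5
; layer 2
G0 Z4.1
G0 X19.3 Y13.1
G1 X13.8 Y19.2
G1 X5.9 Y17.4
G1 X3.5 Y9.7
G1 X9.0 Y3.6
G1 X16.9 Y5.4
G1 X19.3 Y13.1
; layer 3
G0 Z6.1
G0 X17.7 Y12.8
G1 X13.3 Y17.6
G1 X7.0 Y16.2
G1 X5.1 Y10.0
G1 X9.5 Y5.2
G1 X15.8 Y6.6
G1 X17.7 Y12.8
; layer 4
G0 Z8.1
G0 X16.2 Y12.4
G1 X12.9 Y16.1
G1 X8.1 Y15.0
G1 X6.6 Y10.4
G1 X9.9 Y6.7
G1 X14.7 Y7.8
G1 X16.2 Y12.4
; layer 5
G0 Z10.1
G0 X14.6 Y12.1
G1 X12.4 Y14.5
G1 X9.2 Y13.8
G1 X8.2 Y10.7
G1 X10.4 Y8.3
G1 X13.6 Y9.0
G1 X14.6 Y12.1
; layer 6
G0 Z12.2
G0 X13.0 Y11.7
G1 X11.9 Y13.0
G1 X10.3 Y12.6
G1 X9.8 Y11.1
G1 X10.9 Y9.8
G1 X12.5 Y10.2
G1 X13.0 Y11.7
M2 ; end

The solid is a regular 6-sided pyramid, base circumscribed radius ≈ 11.4 mm, apex at z ≈ 14.2 mm. Slicing at Δz = 2.0 mm — 7 equal slices spanning the solid's height, so layer i sits at z = i·h/7 — gives 6 non-empty perimeters. Each is a 6-segment closed polygon; G0 lifts to the layer z and rapids to the start vertex, then G1 traces the edges. The cross-section shrinks linearly with z (the slice at the apex is degenerate and omitted).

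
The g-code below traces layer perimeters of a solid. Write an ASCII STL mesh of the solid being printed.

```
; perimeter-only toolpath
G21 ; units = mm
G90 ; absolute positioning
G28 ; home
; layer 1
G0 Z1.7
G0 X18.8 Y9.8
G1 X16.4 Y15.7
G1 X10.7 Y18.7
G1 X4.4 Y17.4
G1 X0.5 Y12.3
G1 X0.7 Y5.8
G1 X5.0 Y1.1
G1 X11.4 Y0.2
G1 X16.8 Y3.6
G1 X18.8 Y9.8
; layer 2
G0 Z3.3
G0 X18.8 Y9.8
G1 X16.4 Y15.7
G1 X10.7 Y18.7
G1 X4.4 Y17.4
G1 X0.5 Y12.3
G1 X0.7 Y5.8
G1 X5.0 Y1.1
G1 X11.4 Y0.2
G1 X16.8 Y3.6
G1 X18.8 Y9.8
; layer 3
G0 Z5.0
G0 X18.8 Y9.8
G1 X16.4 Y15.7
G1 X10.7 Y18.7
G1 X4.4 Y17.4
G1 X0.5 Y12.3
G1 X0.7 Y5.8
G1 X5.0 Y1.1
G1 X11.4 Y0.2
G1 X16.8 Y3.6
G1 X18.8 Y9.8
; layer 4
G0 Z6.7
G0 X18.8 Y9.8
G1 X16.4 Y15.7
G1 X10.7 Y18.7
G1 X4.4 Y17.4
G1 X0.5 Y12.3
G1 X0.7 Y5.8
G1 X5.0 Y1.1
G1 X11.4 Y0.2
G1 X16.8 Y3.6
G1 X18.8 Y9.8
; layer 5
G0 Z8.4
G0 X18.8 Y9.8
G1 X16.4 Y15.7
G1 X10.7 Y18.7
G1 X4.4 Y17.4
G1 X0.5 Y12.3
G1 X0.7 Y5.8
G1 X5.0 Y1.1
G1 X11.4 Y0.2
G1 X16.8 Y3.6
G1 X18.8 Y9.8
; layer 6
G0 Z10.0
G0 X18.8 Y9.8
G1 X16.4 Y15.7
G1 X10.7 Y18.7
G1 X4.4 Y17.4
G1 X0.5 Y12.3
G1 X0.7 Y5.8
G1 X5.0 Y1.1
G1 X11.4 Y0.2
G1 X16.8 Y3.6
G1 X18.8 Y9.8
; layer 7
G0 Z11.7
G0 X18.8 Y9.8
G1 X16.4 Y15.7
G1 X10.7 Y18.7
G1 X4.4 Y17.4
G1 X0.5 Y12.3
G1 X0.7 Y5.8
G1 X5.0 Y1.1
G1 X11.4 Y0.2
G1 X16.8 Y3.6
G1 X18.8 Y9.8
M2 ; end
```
solid part
  facet normal 0.0000 0.0000 -1.0000
    outer loop
      vertex 10.7 18.7 0.0
      vertex 16.4 15.7 0.0
      vertex 18.8 9.8 0.0
    endloop
  endfacet
  facet normal 0.0000 0.0000 -1.0000
    outer loop
      vertex 4.4 17.4 0.0
      vertex 10.7 18.7 0.0
      vertex 18.8 9.8 0.0
    endloop
  endfacet
  facet normal 0.0000 0.0000 -1.0000
    outer loop
      vertex 0.5 12.3 0.0
      vertex 4.4 17.4 0.0
      vertex 18.8 9.8 0.0
    endloop
  endfacet
  facet normal 0.0000 0.0000 -1.0000
    outer loop
      vertex 0.7 5.8 0.0
      vertex 0.5 12.3 0.0
      vertex 18.8 9.8 0.0
    endloop
  endfacet
  facet normal 0.0000 0.0000 -1.0000
    outer loop
      vertex 5.0 1.1 0.0
      vertex 0.7 5.8 0.0
      vertex 18.8 9.8 0.0
    endloop
  endfacet
  facet normal 0.0000 0.0000 -1.0000
    outer loop
      vertex 11.4 0.2 0.0
      vertex 5.0 1.1 0.0
      vertex 18.8 9.8 0.0
    endloop
  endfacet
  facet normal 0.0000 0.0000 -1.0000
    outer loop
      vertex 16.8 3.6 0.0
      vertex 11.4 0.2 0.0
      vertex 18.8 9.8 0.0
    endloop
  endfacet
  facet normal 0.0000 0.0000 1.0000
    outer loop
      vertex 18.8 9.8 11.7
      vertex 16.4 15.7 11.7
      vertex 10.7 18.7 11.7
    endloop
  endfacet
  facet normal 0.0000 0.0000 1.0000
    outer loop
      vertex 18.8 9.8 11.7
      vertex 10.7 18.7 11.7
      vertex 4.4 17.4 11.7
    endloop
  endfacet
  facet normal 0.0000 0.0000 1.0000
    outer loop
      vertex 18.8 9.8 11.7
      vertex 4.4 17.4 11.7
      vertex 0.5 12.3 11.7
    endloop
  endfacet
  facet normal 0.0000 0.0000 1.0000
    outer loop
      vertex 18.8 9.8 11.7
      vertex 0.5 12.3 11.7
      vertex 0.7 5.8 11.7
    endloop
  endfacet
  facet normal 0.0000 0.0000 1.0000
    outer loop
      vertex 18.8 9.8 11.7
      vertex 0.7 5.8 11.7
      vertex 5.0 1.1 11.7
    endloop
  endfacet
  facet normal 0.0000 0.0000 1.0000
    outer loop
      vertex 18.8 9.8 11.7
      vertex 5.0 1.1 11.7
      vertex 11.4 0.2 11.7
    endloop
  endfacet
  facet normal 0.0000 0.0000 1.0000
    outer loop
      vertex 18.8 9.8 11.7
      vertex 11.4 0.2 11.7
      vertex 16.8 3.6 11.7
    endloop
  endfacet
  facet normal 0.9263 0.3768 0.0000
    outer loop
      vertex 18.8 9.8 0.0
      vertex 16.4 15.7 0.0
      vertex 16.4 15.7 11.7
    endloop
  endfacet
  facet normal 0.9263 0.3768 0.0000
    outer loop
      vertex 18.8 9.8 0.0
      vertex 16.4 15.7 11.7
      vertex 18.8 9.8 11.7
    endloop
  endfacet
  facet normal 0.4657 0.8849 0.0000
    outer loop
      vertex 16.4 15.7 0.0
      vertex 10.7 18.7 0.0
      vertex 10.7 18.7 11.7
    endloop
  endfacet
  facet normal 0.4657 0.8849 0.0000
    outer loop
      vertex 16.4 15.7 0.0
      vertex 10.7 18.7 11.7
      vertex 16.4 15.7 11.7
    endloop
  endfacet
  facet normal -0.2021 0.9794 0.0000
    outer loop
      vertex 10.7 18.7 0.0
      vertex 4.4 17.4 0.0
      vertex 4.4 17.4 11.7
    endloop
  endfacet
  facet normal -0.2021 0.9794 0.0000
    outer loop
      vertex 10.7 18.7 0.0
      vertex 4.4 17.4 11.7
      vertex 10.7 18.7 11.7
    endloop
  endfacet
  facet normal -0.7944 0.6075 0.0000
    outer loop
      vertex 4.4 17.4 0.0
      vertex 0.5 12.3 0.0
      vertex 0.5 12.3 11.7
    endloop
  endfacet
  facet normal -0.7944 0.6075 0.0000
    outer loop
      vertex 4.4 17.4 0.0
      vertex 0.5 12.3 11.7
      vertex 4.4 17.4 11.7
    endloop
  endfacet
  facet normal -0.9995 -0.0308 0.0000
    outer loop
      vertex 0.5 12.3 0.0
      vertex 0.7 5.8 0.0
      vertex 0.7 5.8 11.7
    endloop
  endfacet
  facet normal -0.9995 -0.0308 0.0000
    outer loop
      vertex 0.5 12.3 0.0
      vertex 0.7 5.8 11.7
      vertex 0.5 12.3 11.7
    endloop
  endfacet
  facet normal -0.7378 -0.6750 0.0000
    outer loop
      vertex 0.7 5.8 0.0
      vertex 5.0 1.1 0.0
      vertex 5.0 1.1 11.7
    endloop
  endfacet
  facet normal -0.7378 -0.6750 0.0000
    outer loop
      vertex 0.7 5.8 0.0
      vertex 5.0 1.1 11.7
      vertex 0.7 5.8 11.7
    endloop
  endfacet
  facet normal -0.1393 -0.9903 0.0000
    outer loop
      vertex 5.0 1.1 0.0
      vertex 11.4 0.2 0.0
      vertex 11.4 0.2 11.7
    endloop
  endfacet
  facet normal -0.1393 -0.9903 0.0000
    outer loop
      vertex 5.0 1.1 0.0
      vertex 11.4 0.2 11.7
      vertex 5.0 1.1 11.7
    endloop
  endfacet
  facet normal 0.5328 -0.8462 0.0000
    outer loop
      vertex 11.4 0.2 0.0
      vertex 16.8 3.6 0.0
      vertex 16.8 3.6 11.7
    endloop
  endfacet
  facet normal 0.5328 -0.8462 0.0000
    outer loop
      vertex 11.4 0.2 0.0
      vertex 16.8 3.6 11.7
      vertex 11.4 0.2 11.7
    endloop
  endfacet
  facet normal 0.9517 -0.3070 0.0000
    outer loop
      vertex 16.8 3.6 0.0
      vertex 18.8 9.8 0.0
      vertex 18.8 9.8 11.7
    endloop
  endfacet
  facet normal 0.9517 -0.3070 0.0000
    outer loop
      vertex 16.8 3.6 0.0
      vertex 18.8 9.8 11.7
      vertex 16.8 3.6 11.7
    endloop
  endfacet
endsolid part

The G0 Z moves step by Δz≈1.7 mm. Every layer's G1 loop is the same polygon, so the solid is a straight extrusion of it from z=0 to z≈11.7. Closing with flat bottom and top caps and triangulating gives 32 facets — a regular 9-sided prism (a cylinder approximated with 9 flat sides), circumscribed radius ≈ 9.4 mm, height ≈ 11.7 mm.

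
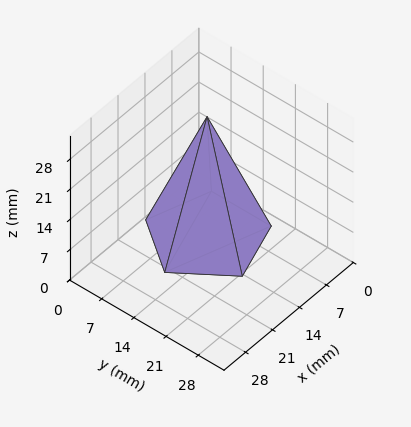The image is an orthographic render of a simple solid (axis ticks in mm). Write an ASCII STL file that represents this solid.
Reading the render: the shape is a regular 5-sided pyramid, base circumscribed radius ≈ 11 mm, apex at z ≈ 28 mm (dimensions read to the nearest mm from the axis ticks). For the STL, each face is triangulated and given an outward normal.

solid part
  facet normal 0.0000 0.0000 -1.0000
    outer loop
      vertex 2.1 17.5 0.0
      vertex 14.4 21.5 0.0
      vertex 22.0 11.0 0.0
    endloop
  endfacet
  facet normal 0.0000 0.0000 -1.0000
    outer loop
      vertex 2.1 4.5 0.0
      vertex 2.1 17.5 0.0
      vertex 22.0 11.0 0.0
    endloop
  endfacet
  facet normal 0.0000 0.0000 -1.0000
    outer loop
      vertex 14.4 0.5 0.0
      vertex 2.1 4.5 0.0
      vertex 22.0 11.0 0.0
    endloop
  endfacet
  facet normal 0.7719 0.5587 0.3033
    outer loop
      vertex 22.0 11.0 0.0
      vertex 14.4 21.5 0.0
      vertex 11.0 11.0 28.0
    endloop
  endfacet
  facet normal -0.2946 0.9060 0.3040
    outer loop
      vertex 14.4 21.5 0.0
      vertex 2.1 17.5 0.0
      vertex 11.0 11.0 28.0
    endloop
  endfacet
  facet normal -0.9530 0.0000 0.3029
    outer loop
      vertex 2.1 17.5 0.0
      vertex 2.1 4.5 0.0
      vertex 11.0 11.0 28.0
    endloop
  endfacet
  facet normal -0.2946 -0.9060 0.3040
    outer loop
      vertex 2.1 4.5 0.0
      vertex 14.4 0.5 0.0
      vertex 11.0 11.0 28.0
    endloop
  endfacet
  facet normal 0.7719 -0.5587 0.3033
    outer loop
      vertex 14.4 0.5 0.0
      vertex 22.0 11.0 0.0
      vertex 11.0 11.0 28.0
    endloop
  endfacet
endsolid part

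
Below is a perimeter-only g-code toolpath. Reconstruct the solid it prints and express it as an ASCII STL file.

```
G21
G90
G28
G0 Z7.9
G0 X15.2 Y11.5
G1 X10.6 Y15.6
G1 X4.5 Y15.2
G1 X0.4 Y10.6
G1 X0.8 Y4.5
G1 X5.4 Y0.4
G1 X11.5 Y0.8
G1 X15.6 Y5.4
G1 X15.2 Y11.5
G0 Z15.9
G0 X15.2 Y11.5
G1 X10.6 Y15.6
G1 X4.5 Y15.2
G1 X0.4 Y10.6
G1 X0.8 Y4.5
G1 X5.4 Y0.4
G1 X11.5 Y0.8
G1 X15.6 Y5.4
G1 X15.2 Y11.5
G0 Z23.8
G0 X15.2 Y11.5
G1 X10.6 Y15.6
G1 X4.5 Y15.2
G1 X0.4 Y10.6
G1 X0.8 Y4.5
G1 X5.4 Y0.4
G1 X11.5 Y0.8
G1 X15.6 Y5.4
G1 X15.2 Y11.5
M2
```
solid part
  facet normal 0.0000 0.0000 -1.0000
    outer loop
      vertex 4.5 15.2 0.0
      vertex 10.6 15.6 0.0
      vertex 15.2 11.5 0.0
    endloop
  endfacet
  facet normal 0.0000 0.0000 -1.0000
    outer loop
      vertex 0.4 10.6 0.0
      vertex 4.5 15.2 0.0
      vertex 15.2 11.5 0.0
    endloop
  endfacet
  facet normal 0.0000 0.0000 -1.0000
    outer loop
      vertex 0.8 4.5 0.0
      vertex 0.4 10.6 0.0
      vertex 15.2 11.5 0.0
    endloop
  endfacet
  facet normal 0.0000 0.0000 -1.0000
    outer loop
      vertex 5.4 0.4 0.0
      vertex 0.8 4.5 0.0
      vertex 15.2 11.5 0.0
    endloop
  endfacet
  facet normal 0.0000 0.0000 -1.0000
    outer loop
      vertex 11.5 0.8 0.0
      vertex 5.4 0.4 0.0
      vertex 15.2 11.5 0.0
    endloop
  endfacet
  facet normal 0.0000 0.0000 -1.0000
    outer loop
      vertex 15.6 5.4 0.0
      vertex 11.5 0.8 0.0
      vertex 15.2 11.5 0.0
    endloop
  endfacet
  facet normal 0.0000 0.0000 1.0000
    outer loop
      vertex 15.2 11.5 23.8
      vertex 10.6 15.6 23.8
      vertex 4.5 15.2 23.8
    endloop
  endfacet
  facet normal 0.0000 0.0000 1.0000
    outer loop
      vertex 15.2 11.5 23.8
      vertex 4.5 15.2 23.8
      vertex 0.4 10.6 23.8
    endloop
  endfacet
  facet normal 0.0000 0.0000 1.0000
    outer loop
      vertex 15.2 11.5 23.8
      vertex 0.4 10.6 23.8
      vertex 0.8 4.5 23.8
    endloop
  endfacet
  facet normal 0.0000 0.0000 1.0000
    outer loop
      vertex 15.2 11.5 23.8
      vertex 0.8 4.5 23.8
      vertex 5.4 0.4 23.8
    endloop
  endfacet
  facet normal 0.0000 0.0000 1.0000
    outer loop
      vertex 15.2 11.5 23.8
      vertex 5.4 0.4 23.8
      vertex 11.5 0.8 23.8
    endloop
  endfacet
  facet normal 0.0000 0.0000 1.0000
    outer loop
      vertex 15.2 11.5 23.8
      vertex 11.5 0.8 23.8
      vertex 15.6 5.4 23.8
    endloop
  endfacet
  facet normal 0.6654 0.7465 0.0000
    outer loop
      vertex 15.2 11.5 0.0
      vertex 10.6 15.6 0.0
      vertex 10.6 15.6 23.8
    endloop
  endfacet
  facet normal 0.6654 0.7465 0.0000
    outer loop
      vertex 15.2 11.5 0.0
      vertex 10.6 15.6 23.8
      vertex 15.2 11.5 23.8
    endloop
  endfacet
  facet normal -0.0654 0.9979 0.0000
    outer loop
      vertex 10.6 15.6 0.0
      vertex 4.5 15.2 0.0
      vertex 4.5 15.2 23.8
    endloop
  endfacet
  facet normal -0.0654 0.9979 0.0000
    outer loop
      vertex 10.6 15.6 0.0
      vertex 4.5 15.2 23.8
      vertex 10.6 15.6 23.8
    endloop
  endfacet
  facet normal -0.7465 0.6654 0.0000
    outer loop
      vertex 4.5 15.2 0.0
      vertex 0.4 10.6 0.0
      vertex 0.4 10.6 23.8
    endloop
  endfacet
  facet normal -0.7465 0.6654 0.0000
    outer loop
      vertex 4.5 15.2 0.0
      vertex 0.4 10.6 23.8
      vertex 4.5 15.2 23.8
    endloop
  endfacet
  facet normal -0.9979 -0.0654 0.0000
    outer loop
      vertex 0.4 10.6 0.0
      vertex 0.8 4.5 0.0
      vertex 0.8 4.5 23.8
    endloop
  endfacet
  facet normal -0.9979 -0.0654 0.0000
    outer loop
      vertex 0.4 10.6 0.0
      vertex 0.8 4.5 23.8
      vertex 0.4 10.6 23.8
    endloop
  endfacet
  facet normal -0.6654 -0.7465 0.0000
    outer loop
      vertex 0.8 4.5 0.0
      vertex 5.4 0.4 0.0
      vertex 5.4 0.4 23.8
    endloop
  endfacet
  facet normal -0.6654 -0.7465 0.0000
    outer loop
      vertex 0.8 4.5 0.0
      vertex 5.4 0.4 23.8
      vertex 0.8 4.5 23.8
    endloop
  endfacet
  facet normal 0.0654 -0.9979 0.0000
    outer loop
      vertex 5.4 0.4 0.0
      vertex 11.5 0.8 0.0
      vertex 11.5 0.8 23.8
    endloop
  endfacet
  facet normal 0.0654 -0.9979 0.0000
    outer loop
      vertex 5.4 0.4 0.0
      vertex 11.5 0.8 23.8
      vertex 5.4 0.4 23.8
    endloop
  endfacet
  facet normal 0.7465 -0.6654 0.0000
    outer loop
      vertex 11.5 0.8 0.0
      vertex 15.6 5.4 0.0
      vertex 15.6 5.4 23.8
    endloop
  endfacet
  facet normal 0.7465 -0.6654 0.0000
    outer loop
      vertex 11.5 0.8 0.0
      vertex 15.6 5.4 23.8
      vertex 11.5 0.8 23.8
    endloop
  endfacet
  facet normal 0.9979 0.0654 0.0000
    outer loop
      vertex 15.6 5.4 0.0
      vertex 15.2 11.5 0.0
      vertex 15.2 11.5 23.8
    endloop
  endfacet
  facet normal 0.9979 0.0654 0.0000
    outer loop
      vertex 15.6 5.4 0.0
      vertex 15.2 11.5 23.8
      vertex 15.6 5.4 23.8
    endloop
  endfacet
endsolid part

The G0 Z moves step by Δz≈7.9 mm. Every layer's G1 loop is the same polygon, so the solid is a straight extrusion of it from z=0 to z≈23.8. Closing with flat bottom and top caps and triangulating gives 28 facets — a regular 8-sided prism (a cylinder approximated with 8 flat sides), circumscribed radius ≈ 8 mm, height ≈ 23.8 mm.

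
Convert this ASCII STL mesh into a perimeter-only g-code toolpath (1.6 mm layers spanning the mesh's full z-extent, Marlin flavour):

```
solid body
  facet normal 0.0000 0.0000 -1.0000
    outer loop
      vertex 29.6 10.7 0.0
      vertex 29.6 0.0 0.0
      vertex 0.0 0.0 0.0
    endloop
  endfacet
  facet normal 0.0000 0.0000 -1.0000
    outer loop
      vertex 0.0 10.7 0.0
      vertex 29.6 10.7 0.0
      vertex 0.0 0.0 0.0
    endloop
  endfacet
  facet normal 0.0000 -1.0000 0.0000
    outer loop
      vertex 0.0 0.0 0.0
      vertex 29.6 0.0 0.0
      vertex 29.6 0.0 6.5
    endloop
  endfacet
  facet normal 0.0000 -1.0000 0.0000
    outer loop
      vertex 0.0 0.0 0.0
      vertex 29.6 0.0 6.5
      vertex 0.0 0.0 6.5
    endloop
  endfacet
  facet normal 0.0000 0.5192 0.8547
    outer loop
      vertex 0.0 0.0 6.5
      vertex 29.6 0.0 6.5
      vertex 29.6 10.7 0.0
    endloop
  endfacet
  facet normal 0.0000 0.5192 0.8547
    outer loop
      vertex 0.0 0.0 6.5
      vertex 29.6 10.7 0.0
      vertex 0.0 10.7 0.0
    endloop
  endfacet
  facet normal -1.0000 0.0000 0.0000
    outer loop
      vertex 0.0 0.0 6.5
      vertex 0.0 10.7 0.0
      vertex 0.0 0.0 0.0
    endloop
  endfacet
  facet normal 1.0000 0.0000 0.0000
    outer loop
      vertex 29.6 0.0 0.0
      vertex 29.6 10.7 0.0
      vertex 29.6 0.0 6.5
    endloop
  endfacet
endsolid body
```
; perimeter-only toolpath
G21 ; units = mm
G90 ; absolute positioning
G28 ; home
; layer 1
G0 Z1.6
G0 X0.0 Y0.0
G1 X29.6 Y0.0
G1 X29.6 Y8.0
G1 X0.0 Y8.0
G1 X0.0 Y0.0
; layer 2
G0 Z3.2
G0 X0.0 Y0.0
G1 X29.6 Y0.0
G1 X29.6 Y5.3
G1 X0.0 Y5.3
G1 X0.0 Y0.0
; layer 3
G0 Z4.9
G0 X0.0 Y0.0
G1 X29.6 Y0.0
G1 X29.6 Y2.7
G1 X0.0 Y2.7
G1 X0.0 Y0.0
M2 ; end

The solid is a wedge (ramp): 29.6 × 10.7 mm base, rising to 6.5 mm along the y=0 edge and sloping linearly to z=0 at y=10.7. Slicing at Δz = 1.6 mm — 4 equal slices spanning the solid's height, so layer i sits at z = i·h/4 — gives 3 non-empty perimeters. Each is a 4-segment closed polygon; G0 lifts to the layer z and rapids to the start vertex, then G1 traces the edges. The cross-section shrinks linearly with z (the slice at the apex is degenerate and omitted).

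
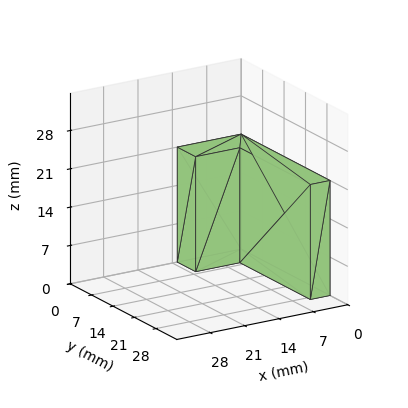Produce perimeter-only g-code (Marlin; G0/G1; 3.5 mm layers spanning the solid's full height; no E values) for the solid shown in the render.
Reading the render: the shape is an L-shaped prism: outer 13 × 29 mm, arm thicknesses ≈ 6 mm (horizontal) and 4 mm (vertical), extruded 21 mm in z (dimensions read to the nearest mm from the axis ticks). For the g-code, the solid's height is divided into equal slices at the stated Δz and each level perimeter traced with G1 moves after a G0 lift.

; perimeter-only toolpath
G21 ; units = mm
G90 ; absolute positioning
G28 ; home
; layer 1
G0 Z3.5
G0 X0.0 Y0.0
G1 X13.0 Y0.0
G1 X13.0 Y6.0
G1 X4.0 Y6.0
G1 X4.0 Y29.0
G1 X0.0 Y29.0
G1 X0.0 Y0.0
; layer 2
G0 Z7.0
G0 X0.0 Y0.0
G1 X13.0 Y0.0
G1 X13.0 Y6.0
G1 X4.0 Y6.0
G1 X4.0 Y29.0
G1 X0.0 Y29.0
G1 X0.0 Y0.0
; layer 3
G0 Z10.5
G0 X0.0 Y0.0
G1 X13.0 Y0.0
G1 X13.0 Y6.0
G1 X4.0 Y6.0
G1 X4.0 Y29.0
G1 X0.0 Y29.0
G1 X0.0 Y0.0
; layer 4
G0 Z14.0
G0 X0.0 Y0.0
G1 X13.0 Y0.0
G1 X13.0 Y6.0
G1 X4.0 Y6.0
G1 X4.0 Y29.0
G1 X0.0 Y29.0
G1 X0.0 Y0.0
; layer 5
G0 Z17.5
G0 X0.0 Y0.0
G1 X13.0 Y0.0
G1 X13.0 Y6.0
G1 X4.0 Y6.0
G1 X4.0 Y29.0
G1 X0.0 Y29.0
G1 X0.0 Y0.0
; layer 6
G0 Z21.0
G0 X0.0 Y0.0
G1 X13.0 Y0.0
G1 X13.0 Y6.0
G1 X4.0 Y6.0
G1 X4.0 Y29.0
G1 X0.0 Y29.0
G1 X0.0 Y0.0
M2 ; end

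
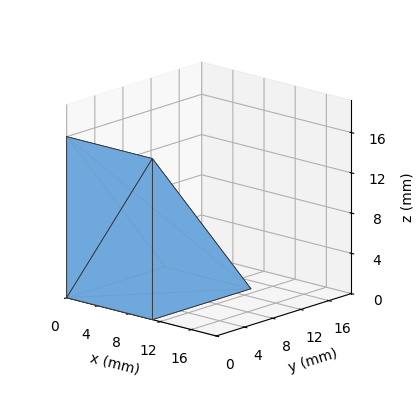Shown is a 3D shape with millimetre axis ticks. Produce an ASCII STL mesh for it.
Reading the render: the shape is a wedge (ramp): 11 × 14 mm base, rising to 16 mm along the y=0 edge and sloping linearly to z=0 at y=14 (dimensions read to the nearest mm from the axis ticks). For the STL, each face is triangulated and given an outward normal.

solid part
  facet normal 0.0000 0.0000 -1.0000
    outer loop
      vertex 11.00 14.00 0.00
      vertex 11.00 0.00 0.00
      vertex 0.00 0.00 0.00
    endloop
  endfacet
  facet normal 0.0000 0.0000 -1.0000
    outer loop
      vertex 0.00 14.00 0.00
      vertex 11.00 14.00 0.00
      vertex 0.00 0.00 0.00
    endloop
  endfacet
  facet normal 0.0000 -1.0000 0.0000
    outer loop
      vertex 0.00 0.00 0.00
      vertex 11.00 0.00 0.00
      vertex 11.00 0.00 16.00
    endloop
  endfacet
  facet normal 0.0000 -1.0000 0.0000
    outer loop
      vertex 0.00 0.00 0.00
      vertex 11.00 0.00 16.00
      vertex 0.00 0.00 16.00
    endloop
  endfacet
  facet normal 0.0000 0.7526 0.6585
    outer loop
      vertex 0.00 0.00 16.00
      vertex 11.00 0.00 16.00
      vertex 11.00 14.00 0.00
    endloop
  endfacet
  facet normal 0.0000 0.7526 0.6585
    outer loop
      vertex 0.00 0.00 16.00
      vertex 11.00 14.00 0.00
      vertex 0.00 14.00 0.00
    endloop
  endfacet
  facet normal -1.0000 0.0000 0.0000
    outer loop
      vertex 0.00 0.00 16.00
      vertex 0.00 14.00 0.00
      vertex 0.00 0.00 0.00
    endloop
  endfacet
  facet normal 1.0000 0.0000 0.0000
    outer loop
      vertex 11.00 0.00 0.00
      vertex 11.00 14.00 0.00
      vertex 11.00 0.00 16.00
    endloop
  endfacet
endsolid part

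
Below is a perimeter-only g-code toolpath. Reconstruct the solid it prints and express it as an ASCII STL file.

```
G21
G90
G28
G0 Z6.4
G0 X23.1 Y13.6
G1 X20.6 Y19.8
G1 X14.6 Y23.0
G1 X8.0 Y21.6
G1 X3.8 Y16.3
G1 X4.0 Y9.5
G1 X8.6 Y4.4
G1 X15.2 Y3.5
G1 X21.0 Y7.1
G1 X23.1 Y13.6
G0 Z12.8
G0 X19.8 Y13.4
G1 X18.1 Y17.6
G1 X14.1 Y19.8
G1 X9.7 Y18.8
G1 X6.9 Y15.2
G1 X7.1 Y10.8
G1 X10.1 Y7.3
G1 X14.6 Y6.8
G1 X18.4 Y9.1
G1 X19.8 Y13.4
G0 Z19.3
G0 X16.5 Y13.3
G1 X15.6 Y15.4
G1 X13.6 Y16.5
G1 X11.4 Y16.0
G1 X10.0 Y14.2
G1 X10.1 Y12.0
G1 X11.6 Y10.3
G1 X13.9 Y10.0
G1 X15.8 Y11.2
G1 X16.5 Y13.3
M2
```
solid part
  facet normal 0.0000 0.0000 -1.0000
    outer loop
      vertex 15.0 26.3 0.0
      vertex 23.0 22.0 0.0
      vertex 26.4 13.7 0.0
    endloop
  endfacet
  facet normal 0.0000 0.0000 -1.0000
    outer loop
      vertex 6.2 24.4 0.0
      vertex 15.0 26.3 0.0
      vertex 26.4 13.7 0.0
    endloop
  endfacet
  facet normal 0.0000 0.0000 -1.0000
    outer loop
      vertex 0.6 17.3 0.0
      vertex 6.2 24.4 0.0
      vertex 26.4 13.7 0.0
    endloop
  endfacet
  facet normal 0.0000 0.0000 -1.0000
    outer loop
      vertex 1.0 8.3 0.0
      vertex 0.6 17.3 0.0
      vertex 26.4 13.7 0.0
    endloop
  endfacet
  facet normal 0.0000 0.0000 -1.0000
    outer loop
      vertex 7.0 1.5 0.0
      vertex 1.0 8.3 0.0
      vertex 26.4 13.7 0.0
    endloop
  endfacet
  facet normal 0.0000 0.0000 -1.0000
    outer loop
      vertex 15.9 0.3 0.0
      vertex 7.0 1.5 0.0
      vertex 26.4 13.7 0.0
    endloop
  endfacet
  facet normal 0.0000 0.0000 -1.0000
    outer loop
      vertex 23.6 5.1 0.0
      vertex 15.9 0.3 0.0
      vertex 26.4 13.7 0.0
    endloop
  endfacet
  facet normal 0.8334 0.3414 0.4347
    outer loop
      vertex 26.4 13.7 0.0
      vertex 23.0 22.0 0.0
      vertex 13.2 13.2 25.7
    endloop
  endfacet
  facet normal 0.4265 0.7934 0.4343
    outer loop
      vertex 23.0 22.0 0.0
      vertex 15.0 26.3 0.0
      vertex 13.2 13.2 25.7
    endloop
  endfacet
  facet normal -0.1900 0.8800 0.4353
    outer loop
      vertex 15.0 26.3 0.0
      vertex 6.2 24.4 0.0
      vertex 13.2 13.2 25.7
    endloop
  endfacet
  facet normal -0.7068 0.5575 0.4355
    outer loop
      vertex 6.2 24.4 0.0
      vertex 0.6 17.3 0.0
      vertex 13.2 13.2 25.7
    endloop
  endfacet
  facet normal -0.8997 -0.0400 0.4347
    outer loop
      vertex 0.6 17.3 0.0
      vertex 1.0 8.3 0.0
      vertex 13.2 13.2 25.7
    endloop
  endfacet
  facet normal -0.6754 -0.5960 0.4343
    outer loop
      vertex 1.0 8.3 0.0
      vertex 7.0 1.5 0.0
      vertex 13.2 13.2 25.7
    endloop
  endfacet
  facet normal -0.1203 -0.8922 0.4352
    outer loop
      vertex 7.0 1.5 0.0
      vertex 15.9 0.3 0.0
      vertex 13.2 13.2 25.7
    endloop
  endfacet
  facet normal 0.4766 -0.7646 0.4339
    outer loop
      vertex 15.9 0.3 0.0
      vertex 23.6 5.1 0.0
      vertex 13.2 13.2 25.7
    endloop
  endfacet
  facet normal 0.8564 -0.2788 0.4345
    outer loop
      vertex 23.6 5.1 0.0
      vertex 26.4 13.7 0.0
      vertex 13.2 13.2 25.7
    endloop
  endfacet
endsolid part

The G0 Z moves step by Δz≈6.4 mm. The G1 loops shrink linearly with z, so the solid tapers from its base footprint up to z≈25.7. Closing with a flat bottom cap and the tapered top and triangulating gives 16 facets — a regular 9-sided pyramid, base circumscribed radius ≈ 13.2 mm, apex at z ≈ 25.7 mm.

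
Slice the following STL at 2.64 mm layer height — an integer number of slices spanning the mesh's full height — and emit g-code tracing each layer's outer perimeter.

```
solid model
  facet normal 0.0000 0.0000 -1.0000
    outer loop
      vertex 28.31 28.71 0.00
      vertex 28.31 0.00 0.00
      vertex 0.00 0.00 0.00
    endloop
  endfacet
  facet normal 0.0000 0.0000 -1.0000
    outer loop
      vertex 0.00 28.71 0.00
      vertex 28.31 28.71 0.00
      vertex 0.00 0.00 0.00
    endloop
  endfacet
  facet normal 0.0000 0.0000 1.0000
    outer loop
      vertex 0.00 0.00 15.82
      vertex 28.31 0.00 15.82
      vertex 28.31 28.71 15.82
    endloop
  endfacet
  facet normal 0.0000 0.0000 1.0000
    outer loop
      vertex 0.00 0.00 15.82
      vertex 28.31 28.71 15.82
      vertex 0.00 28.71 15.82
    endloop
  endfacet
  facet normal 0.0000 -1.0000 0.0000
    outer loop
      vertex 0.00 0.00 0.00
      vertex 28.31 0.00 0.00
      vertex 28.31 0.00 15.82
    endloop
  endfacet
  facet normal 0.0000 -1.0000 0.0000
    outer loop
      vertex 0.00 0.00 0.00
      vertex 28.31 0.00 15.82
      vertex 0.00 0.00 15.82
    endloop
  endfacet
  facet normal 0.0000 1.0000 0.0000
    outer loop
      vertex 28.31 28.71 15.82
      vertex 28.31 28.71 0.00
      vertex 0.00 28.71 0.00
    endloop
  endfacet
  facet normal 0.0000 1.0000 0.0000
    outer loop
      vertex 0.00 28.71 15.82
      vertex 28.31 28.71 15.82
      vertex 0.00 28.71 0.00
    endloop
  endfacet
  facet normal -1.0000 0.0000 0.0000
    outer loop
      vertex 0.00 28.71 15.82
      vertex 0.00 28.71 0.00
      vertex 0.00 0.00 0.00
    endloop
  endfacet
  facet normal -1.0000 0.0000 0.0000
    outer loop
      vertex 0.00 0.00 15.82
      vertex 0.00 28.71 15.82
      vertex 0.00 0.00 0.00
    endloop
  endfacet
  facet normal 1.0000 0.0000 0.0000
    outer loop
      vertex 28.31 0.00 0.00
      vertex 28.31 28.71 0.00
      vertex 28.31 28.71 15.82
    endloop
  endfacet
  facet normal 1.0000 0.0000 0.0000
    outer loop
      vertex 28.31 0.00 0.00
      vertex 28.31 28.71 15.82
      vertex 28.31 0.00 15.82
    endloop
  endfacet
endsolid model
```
; perimeter-only toolpath
G21 ; units = mm
G90 ; absolute positioning
G28 ; home
; layer 1
G0 Z2.64
G0 X0.00 Y0.00
G1 X28.31 Y0.00
G1 X28.31 Y28.71
G1 X0.00 Y28.71
G1 X0.00 Y0.00
; layer 2
G0 Z5.27
G0 X0.00 Y0.00
G1 X28.31 Y0.00
G1 X28.31 Y28.71
G1 X0.00 Y28.71
G1 X0.00 Y0.00
; layer 3
G0 Z7.91
G0 X0.00 Y0.00
G1 X28.31 Y0.00
G1 X28.31 Y28.71
G1 X0.00 Y28.71
G1 X0.00 Y0.00
; layer 4
G0 Z10.55
G0 X0.00 Y0.00
G1 X28.31 Y0.00
G1 X28.31 Y28.71
G1 X0.00 Y28.71
G1 X0.00 Y0.00
; layer 5
G0 Z13.18
G0 X0.00 Y0.00
G1 X28.31 Y0.00
G1 X28.31 Y28.71
G1 X0.00 Y28.71
G1 X0.00 Y0.00
; layer 6
G0 Z15.82
G0 X0.00 Y0.00
G1 X28.31 Y0.00
G1 X28.31 Y28.71
G1 X0.00 Y28.71
G1 X0.00 Y0.00
M2 ; end

The solid is a rectangular box, roughly 28.3 × 28.7 mm footprint and 15.8 mm tall. Slicing at Δz = 2.64 mm — 6 equal slices spanning the solid's height, so layer i sits at z = i·h/6 — gives 6 non-empty perimeters. Each is a 4-segment closed polygon; G0 lifts to the layer z and rapids to the start vertex, then G1 traces the edges.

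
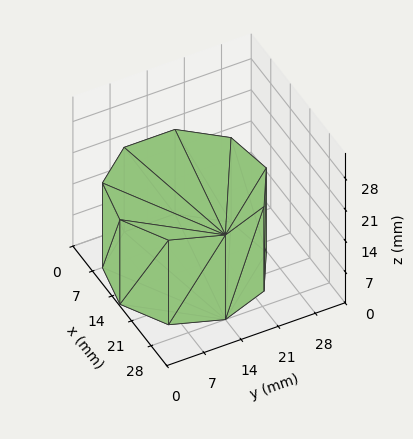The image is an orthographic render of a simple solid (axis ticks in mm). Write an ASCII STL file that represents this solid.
Reading the render: the shape is a regular 9-sided prism (a cylinder approximated with 9 flat sides), circumscribed radius ≈ 14 mm, height ≈ 19 mm (dimensions read to the nearest mm from the axis ticks). For the STL, each face is triangulated and given an outward normal.

solid part
  facet normal 0.0000 0.0000 -1.0000
    outer loop
      vertex 16.43 27.79 0.00
      vertex 24.72 23.00 0.00
      vertex 28.00 14.00 0.00
    endloop
  endfacet
  facet normal 0.0000 0.0000 -1.0000
    outer loop
      vertex 7.00 26.12 0.00
      vertex 16.43 27.79 0.00
      vertex 28.00 14.00 0.00
    endloop
  endfacet
  facet normal 0.0000 0.0000 -1.0000
    outer loop
      vertex 0.84 18.79 0.00
      vertex 7.00 26.12 0.00
      vertex 28.00 14.00 0.00
    endloop
  endfacet
  facet normal 0.0000 0.0000 -1.0000
    outer loop
      vertex 0.84 9.21 0.00
      vertex 0.84 18.79 0.00
      vertex 28.00 14.00 0.00
    endloop
  endfacet
  facet normal 0.0000 0.0000 -1.0000
    outer loop
      vertex 7.00 1.88 0.00
      vertex 0.84 9.21 0.00
      vertex 28.00 14.00 0.00
    endloop
  endfacet
  facet normal 0.0000 0.0000 -1.0000
    outer loop
      vertex 16.43 0.21 0.00
      vertex 7.00 1.88 0.00
      vertex 28.00 14.00 0.00
    endloop
  endfacet
  facet normal 0.0000 0.0000 -1.0000
    outer loop
      vertex 24.72 5.00 0.00
      vertex 16.43 0.21 0.00
      vertex 28.00 14.00 0.00
    endloop
  endfacet
  facet normal 0.0000 0.0000 1.0000
    outer loop
      vertex 28.00 14.00 19.00
      vertex 24.72 23.00 19.00
      vertex 16.43 27.79 19.00
    endloop
  endfacet
  facet normal 0.0000 0.0000 1.0000
    outer loop
      vertex 28.00 14.00 19.00
      vertex 16.43 27.79 19.00
      vertex 7.00 26.12 19.00
    endloop
  endfacet
  facet normal 0.0000 0.0000 1.0000
    outer loop
      vertex 28.00 14.00 19.00
      vertex 7.00 26.12 19.00
      vertex 0.84 18.79 19.00
    endloop
  endfacet
  facet normal 0.0000 0.0000 1.0000
    outer loop
      vertex 28.00 14.00 19.00
      vertex 0.84 18.79 19.00
      vertex 0.84 9.21 19.00
    endloop
  endfacet
  facet normal 0.0000 0.0000 1.0000
    outer loop
      vertex 28.00 14.00 19.00
      vertex 0.84 9.21 19.00
      vertex 7.00 1.88 19.00
    endloop
  endfacet
  facet normal 0.0000 0.0000 1.0000
    outer loop
      vertex 28.00 14.00 19.00
      vertex 7.00 1.88 19.00
      vertex 16.43 0.21 19.00
    endloop
  endfacet
  facet normal 0.0000 0.0000 1.0000
    outer loop
      vertex 28.00 14.00 19.00
      vertex 16.43 0.21 19.00
      vertex 24.72 5.00 19.00
    endloop
  endfacet
  facet normal 0.9395 0.3424 0.0000
    outer loop
      vertex 28.00 14.00 0.00
      vertex 24.72 23.00 0.00
      vertex 24.72 23.00 19.00
    endloop
  endfacet
  facet normal 0.9395 0.3424 0.0000
    outer loop
      vertex 28.00 14.00 0.00
      vertex 24.72 23.00 19.00
      vertex 28.00 14.00 19.00
    endloop
  endfacet
  facet normal 0.5003 0.8659 0.0000
    outer loop
      vertex 24.72 23.00 0.00
      vertex 16.43 27.79 0.00
      vertex 16.43 27.79 19.00
    endloop
  endfacet
  facet normal 0.5003 0.8659 0.0000
    outer loop
      vertex 24.72 23.00 0.00
      vertex 16.43 27.79 19.00
      vertex 24.72 23.00 19.00
    endloop
  endfacet
  facet normal -0.1744 0.9847 0.0000
    outer loop
      vertex 16.43 27.79 0.00
      vertex 7.00 26.12 0.00
      vertex 7.00 26.12 19.00
    endloop
  endfacet
  facet normal -0.1744 0.9847 0.0000
    outer loop
      vertex 16.43 27.79 0.00
      vertex 7.00 26.12 19.00
      vertex 16.43 27.79 19.00
    endloop
  endfacet
  facet normal -0.7656 0.6434 0.0000
    outer loop
      vertex 7.00 26.12 0.00
      vertex 0.84 18.79 0.00
      vertex 0.84 18.79 19.00
    endloop
  endfacet
  facet normal -0.7656 0.6434 0.0000
    outer loop
      vertex 7.00 26.12 0.00
      vertex 0.84 18.79 19.00
      vertex 7.00 26.12 19.00
    endloop
  endfacet
  facet normal -1.0000 0.0000 0.0000
    outer loop
      vertex 0.84 18.79 0.00
      vertex 0.84 9.21 0.00
      vertex 0.84 9.21 19.00
    endloop
  endfacet
  facet normal -1.0000 0.0000 0.0000
    outer loop
      vertex 0.84 18.79 0.00
      vertex 0.84 9.21 19.00
      vertex 0.84 18.79 19.00
    endloop
  endfacet
  facet normal -0.7656 -0.6434 0.0000
    outer loop
      vertex 0.84 9.21 0.00
      vertex 7.00 1.88 0.00
      vertex 7.00 1.88 19.00
    endloop
  endfacet
  facet normal -0.7656 -0.6434 0.0000
    outer loop
      vertex 0.84 9.21 0.00
      vertex 7.00 1.88 19.00
      vertex 0.84 9.21 19.00
    endloop
  endfacet
  facet normal -0.1744 -0.9847 0.0000
    outer loop
      vertex 7.00 1.88 0.00
      vertex 16.43 0.21 0.00
      vertex 16.43 0.21 19.00
    endloop
  endfacet
  facet normal -0.1744 -0.9847 0.0000
    outer loop
      vertex 7.00 1.88 0.00
      vertex 16.43 0.21 19.00
      vertex 7.00 1.88 19.00
    endloop
  endfacet
  facet normal 0.5003 -0.8659 0.0000
    outer loop
      vertex 16.43 0.21 0.00
      vertex 24.72 5.00 0.00
      vertex 24.72 5.00 19.00
    endloop
  endfacet
  facet normal 0.5003 -0.8659 0.0000
    outer loop
      vertex 16.43 0.21 0.00
      vertex 24.72 5.00 19.00
      vertex 16.43 0.21 19.00
    endloop
  endfacet
  facet normal 0.9395 -0.3424 0.0000
    outer loop
      vertex 24.72 5.00 0.00
      vertex 28.00 14.00 0.00
      vertex 28.00 14.00 19.00
    endloop
  endfacet
  facet normal 0.9395 -0.3424 0.0000
    outer loop
      vertex 24.72 5.00 0.00
      vertex 28.00 14.00 19.00
      vertex 24.72 5.00 19.00
    endloop
  endfacet
endsolid part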